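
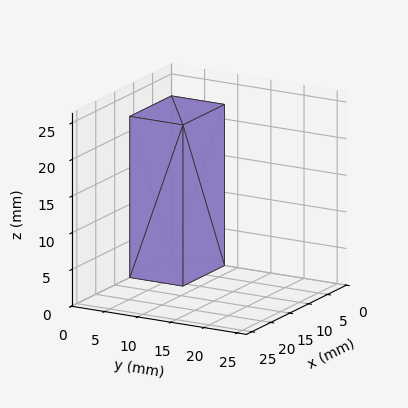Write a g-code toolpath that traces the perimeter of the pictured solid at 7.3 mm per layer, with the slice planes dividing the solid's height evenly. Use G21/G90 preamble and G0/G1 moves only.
Reading the render: the shape is a rectangular box, roughly 11 × 8 mm footprint and 22 mm tall (dimensions read to the nearest mm from the axis ticks). For the g-code, the solid's height is divided into equal slices at the stated Δz and each level perimeter traced with G1 moves after a G0 lift.

; perimeter-only toolpath
G21 ; units = mm
G90 ; absolute positioning
G28 ; home
; layer 1
G0 Z7.3
G0 X0.0 Y0.0
G1 X11.0 Y0.0
G1 X11.0 Y8.0
G1 X0.0 Y8.0
G1 X0.0 Y0.0
; layer 2
G0 Z14.7
G0 X0.0 Y0.0
G1 X11.0 Y0.0
G1 X11.0 Y8.0
G1 X0.0 Y8.0
G1 X0.0 Y0.0
; layer 3
G0 Z22.0
G0 X0.0 Y0.0
G1 X11.0 Y0.0
G1 X11.0 Y8.0
G1 X0.0 Y8.0
G1 X0.0 Y0.0
M2 ; end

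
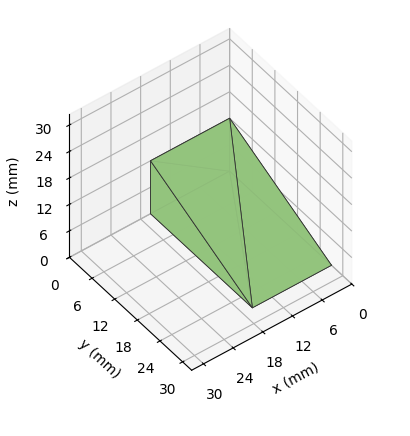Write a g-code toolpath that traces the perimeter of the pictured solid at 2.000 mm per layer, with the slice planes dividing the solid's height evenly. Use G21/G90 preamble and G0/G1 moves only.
Reading the render: the shape is a wedge (ramp): 16 × 27 mm base, rising to 12 mm along the y=0 edge and sloping linearly to z=0 at y=27 (dimensions read to the nearest mm from the axis ticks). For the g-code, the solid's height is divided into equal slices at the stated Δz and each level perimeter traced with G1 moves after a G0 lift.

; perimeter-only toolpath
G21 ; units = mm
G90 ; absolute positioning
G28 ; home
; layer 1
G0 Z2.000
G0 X0.000 Y0.000
G1 X16.000 Y0.000
G1 X16.000 Y22.500
G1 X0.000 Y22.500
G1 X0.000 Y0.000
; layer 2
G0 Z4.000
G0 X0.000 Y0.000
G1 X16.000 Y0.000
G1 X16.000 Y18.000
G1 X0.000 Y18.000
G1 X0.000 Y0.000
; layer 3
G0 Z6.000
G0 X0.000 Y0.000
G1 X16.000 Y0.000
G1 X16.000 Y13.500
G1 X0.000 Y13.500
G1 X0.000 Y0.000
; layer 4
G0 Z8.000
G0 X0.000 Y0.000
G1 X16.000 Y0.000
G1 X16.000 Y9.000
G1 X0.000 Y9.000
G1 X0.000 Y0.000
; layer 5
G0 Z10.000
G0 X0.000 Y0.000
G1 X16.000 Y0.000
G1 X16.000 Y4.500
G1 X0.000 Y4.500
G1 X0.000 Y0.000
M2 ; end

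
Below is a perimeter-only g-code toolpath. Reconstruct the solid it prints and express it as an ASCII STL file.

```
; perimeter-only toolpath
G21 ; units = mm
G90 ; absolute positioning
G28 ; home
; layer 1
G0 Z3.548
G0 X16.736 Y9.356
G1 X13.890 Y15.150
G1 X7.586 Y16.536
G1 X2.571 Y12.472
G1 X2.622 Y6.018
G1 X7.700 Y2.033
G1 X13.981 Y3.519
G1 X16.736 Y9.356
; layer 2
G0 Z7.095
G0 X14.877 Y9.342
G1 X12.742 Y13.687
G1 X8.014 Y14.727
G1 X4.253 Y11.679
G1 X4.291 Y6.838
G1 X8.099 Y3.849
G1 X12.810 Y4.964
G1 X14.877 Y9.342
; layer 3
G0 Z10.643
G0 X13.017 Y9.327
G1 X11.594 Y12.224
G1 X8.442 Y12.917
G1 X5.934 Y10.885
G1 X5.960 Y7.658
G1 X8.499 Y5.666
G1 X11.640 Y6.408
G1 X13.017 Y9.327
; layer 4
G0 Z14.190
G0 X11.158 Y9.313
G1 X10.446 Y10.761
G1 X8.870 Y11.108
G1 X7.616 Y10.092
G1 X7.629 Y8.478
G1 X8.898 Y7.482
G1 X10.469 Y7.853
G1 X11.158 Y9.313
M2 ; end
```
solid part
  facet normal 0.0000 0.0000 -1.0000
    outer loop
      vertex 7.158 18.346 0.000
      vertex 15.038 16.613 0.000
      vertex 18.596 9.371 0.000
    endloop
  endfacet
  facet normal 0.0000 0.0000 -1.0000
    outer loop
      vertex 0.889 13.266 0.000
      vertex 7.158 18.346 0.000
      vertex 18.596 9.371 0.000
    endloop
  endfacet
  facet normal 0.0000 0.0000 -1.0000
    outer loop
      vertex 0.953 5.198 0.000
      vertex 0.889 13.266 0.000
      vertex 18.596 9.371 0.000
    endloop
  endfacet
  facet normal 0.0000 0.0000 -1.0000
    outer loop
      vertex 7.300 0.217 0.000
      vertex 0.953 5.198 0.000
      vertex 18.596 9.371 0.000
    endloop
  endfacet
  facet normal 0.0000 0.0000 -1.0000
    outer loop
      vertex 15.152 2.074 0.000
      vertex 7.300 0.217 0.000
      vertex 18.596 9.371 0.000
    endloop
  endfacet
  facet normal 0.8116 0.3987 0.4271
    outer loop
      vertex 18.596 9.371 0.000
      vertex 15.038 16.613 0.000
      vertex 9.298 9.298 17.738
    endloop
  endfacet
  facet normal 0.1942 0.8831 0.4270
    outer loop
      vertex 15.038 16.613 0.000
      vertex 7.158 18.346 0.000
      vertex 9.298 9.298 17.738
    endloop
  endfacet
  facet normal -0.5693 0.7025 0.4270
    outer loop
      vertex 7.158 18.346 0.000
      vertex 0.889 13.266 0.000
      vertex 9.298 9.298 17.738
    endloop
  endfacet
  facet normal -0.9042 -0.0072 0.4270
    outer loop
      vertex 0.889 13.266 0.000
      vertex 0.953 5.198 0.000
      vertex 9.298 9.298 17.738
    endloop
  endfacet
  facet normal -0.5582 -0.7113 0.4270
    outer loop
      vertex 0.953 5.198 0.000
      vertex 7.300 0.217 0.000
      vertex 9.298 9.298 17.738
    endloop
  endfacet
  facet normal 0.2081 -0.8800 0.4271
    outer loop
      vertex 7.300 0.217 0.000
      vertex 15.152 2.074 0.000
      vertex 9.298 9.298 17.738
    endloop
  endfacet
  facet normal 0.8177 -0.3859 0.4271
    outer loop
      vertex 15.152 2.074 0.000
      vertex 18.596 9.371 0.000
      vertex 9.298 9.298 17.738
    endloop
  endfacet
endsolid part

The G0 Z moves step by Δz≈3.548 mm. The G1 loops shrink linearly with z, so the solid tapers from its base footprint up to z≈17.7. Closing with a flat bottom cap and the tapered top and triangulating gives 12 facets — a regular 7-sided pyramid, base circumscribed radius ≈ 9.3 mm, apex at z ≈ 17.7 mm.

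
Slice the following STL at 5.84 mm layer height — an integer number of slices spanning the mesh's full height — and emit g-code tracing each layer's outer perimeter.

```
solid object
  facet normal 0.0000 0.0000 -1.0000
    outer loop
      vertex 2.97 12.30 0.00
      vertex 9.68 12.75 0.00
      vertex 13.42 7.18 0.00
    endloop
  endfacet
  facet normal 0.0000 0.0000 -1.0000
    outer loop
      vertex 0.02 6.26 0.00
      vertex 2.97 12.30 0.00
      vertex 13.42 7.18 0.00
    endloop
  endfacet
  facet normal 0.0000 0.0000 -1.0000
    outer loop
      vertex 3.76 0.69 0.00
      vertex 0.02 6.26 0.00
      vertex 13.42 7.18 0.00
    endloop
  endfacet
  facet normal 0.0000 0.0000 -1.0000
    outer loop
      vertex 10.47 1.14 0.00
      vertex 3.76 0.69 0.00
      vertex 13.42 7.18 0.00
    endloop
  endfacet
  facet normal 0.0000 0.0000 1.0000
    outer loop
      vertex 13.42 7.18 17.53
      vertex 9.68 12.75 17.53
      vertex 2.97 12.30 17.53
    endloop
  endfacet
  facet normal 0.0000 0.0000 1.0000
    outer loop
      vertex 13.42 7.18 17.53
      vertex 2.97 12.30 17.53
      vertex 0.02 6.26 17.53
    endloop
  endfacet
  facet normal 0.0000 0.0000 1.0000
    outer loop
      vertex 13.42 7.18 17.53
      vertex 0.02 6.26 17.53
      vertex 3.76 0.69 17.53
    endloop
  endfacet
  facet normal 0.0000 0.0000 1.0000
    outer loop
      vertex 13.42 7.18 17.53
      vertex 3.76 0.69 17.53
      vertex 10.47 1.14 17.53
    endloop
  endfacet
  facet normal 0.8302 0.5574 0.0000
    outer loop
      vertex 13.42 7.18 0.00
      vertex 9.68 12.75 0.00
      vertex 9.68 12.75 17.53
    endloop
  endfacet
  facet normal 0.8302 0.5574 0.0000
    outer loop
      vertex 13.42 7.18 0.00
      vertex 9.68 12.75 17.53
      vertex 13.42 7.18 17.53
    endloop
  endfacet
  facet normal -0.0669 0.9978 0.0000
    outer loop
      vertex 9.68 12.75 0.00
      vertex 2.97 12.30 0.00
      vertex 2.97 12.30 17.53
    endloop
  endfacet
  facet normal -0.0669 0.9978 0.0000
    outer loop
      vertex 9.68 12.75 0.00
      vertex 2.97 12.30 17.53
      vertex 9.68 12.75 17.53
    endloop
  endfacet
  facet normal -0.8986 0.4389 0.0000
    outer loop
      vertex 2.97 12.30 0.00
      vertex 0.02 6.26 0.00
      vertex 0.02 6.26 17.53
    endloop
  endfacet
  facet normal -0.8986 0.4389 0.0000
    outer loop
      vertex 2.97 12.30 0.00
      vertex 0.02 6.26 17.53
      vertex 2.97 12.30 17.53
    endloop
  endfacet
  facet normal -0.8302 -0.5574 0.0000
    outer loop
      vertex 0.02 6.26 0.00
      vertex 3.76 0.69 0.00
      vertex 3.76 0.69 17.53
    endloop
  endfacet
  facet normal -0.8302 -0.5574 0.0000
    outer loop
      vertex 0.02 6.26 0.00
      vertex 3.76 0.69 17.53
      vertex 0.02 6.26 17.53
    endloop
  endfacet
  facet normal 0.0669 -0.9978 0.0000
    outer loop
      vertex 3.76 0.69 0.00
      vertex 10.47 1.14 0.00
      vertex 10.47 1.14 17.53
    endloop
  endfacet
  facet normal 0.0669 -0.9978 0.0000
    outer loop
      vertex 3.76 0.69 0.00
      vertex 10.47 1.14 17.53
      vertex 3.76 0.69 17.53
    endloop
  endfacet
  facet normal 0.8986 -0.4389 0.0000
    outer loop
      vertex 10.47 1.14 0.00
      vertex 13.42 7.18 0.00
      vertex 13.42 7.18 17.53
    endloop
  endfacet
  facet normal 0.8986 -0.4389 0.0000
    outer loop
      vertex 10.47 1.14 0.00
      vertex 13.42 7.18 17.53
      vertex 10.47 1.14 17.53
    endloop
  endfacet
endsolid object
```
; perimeter-only toolpath
G21 ; units = mm
G90 ; absolute positioning
G28 ; home
; layer 1
G0 Z5.84
G0 X13.42 Y7.18
G1 X9.68 Y12.75
G1 X2.97 Y12.30
G1 X0.02 Y6.26
G1 X3.76 Y0.69
G1 X10.47 Y1.14
G1 X13.42 Y7.18
; layer 2
G0 Z11.69
G0 X13.42 Y7.18
G1 X9.68 Y12.75
G1 X2.97 Y12.30
G1 X0.02 Y6.26
G1 X3.76 Y0.69
G1 X10.47 Y1.14
G1 X13.42 Y7.18
; layer 3
G0 Z17.53
G0 X13.42 Y7.18
G1 X9.68 Y12.75
G1 X2.97 Y12.30
G1 X0.02 Y6.26
G1 X3.76 Y0.69
G1 X10.47 Y1.14
G1 X13.42 Y7.18
M2 ; end

The solid is a regular 6-sided prism (a cylinder approximated with 6 flat sides), circumscribed radius ≈ 6.72 mm, height ≈ 17.5 mm. Slicing at Δz = 5.84 mm — 3 equal slices spanning the solid's height, so layer i sits at z = i·h/3 — gives 3 non-empty perimeters. Each is a 6-segment closed polygon; G0 lifts to the layer z and rapids to the start vertex, then G1 traces the edges.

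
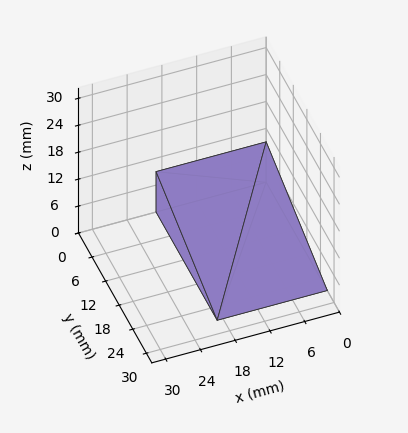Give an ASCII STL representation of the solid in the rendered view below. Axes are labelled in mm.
Reading the render: the shape is a wedge (ramp): 19 × 27 mm base, rising to 9 mm along the y=0 edge and sloping linearly to z=0 at y=27 (dimensions read to the nearest mm from the axis ticks). For the STL, each face is triangulated and given an outward normal.

solid part
  facet normal 0.0000 0.0000 -1.0000
    outer loop
      vertex 19.000 27.000 0.000
      vertex 19.000 0.000 0.000
      vertex 0.000 0.000 0.000
    endloop
  endfacet
  facet normal 0.0000 0.0000 -1.0000
    outer loop
      vertex 0.000 27.000 0.000
      vertex 19.000 27.000 0.000
      vertex 0.000 0.000 0.000
    endloop
  endfacet
  facet normal 0.0000 -1.0000 0.0000
    outer loop
      vertex 0.000 0.000 0.000
      vertex 19.000 0.000 0.000
      vertex 19.000 0.000 9.000
    endloop
  endfacet
  facet normal 0.0000 -1.0000 0.0000
    outer loop
      vertex 0.000 0.000 0.000
      vertex 19.000 0.000 9.000
      vertex 0.000 0.000 9.000
    endloop
  endfacet
  facet normal 0.0000 0.3162 0.9487
    outer loop
      vertex 0.000 0.000 9.000
      vertex 19.000 0.000 9.000
      vertex 19.000 27.000 0.000
    endloop
  endfacet
  facet normal 0.0000 0.3162 0.9487
    outer loop
      vertex 0.000 0.000 9.000
      vertex 19.000 27.000 0.000
      vertex 0.000 27.000 0.000
    endloop
  endfacet
  facet normal -1.0000 0.0000 0.0000
    outer loop
      vertex 0.000 0.000 9.000
      vertex 0.000 27.000 0.000
      vertex 0.000 0.000 0.000
    endloop
  endfacet
  facet normal 1.0000 0.0000 0.0000
    outer loop
      vertex 19.000 0.000 0.000
      vertex 19.000 27.000 0.000
      vertex 19.000 0.000 9.000
    endloop
  endfacet
endsolid part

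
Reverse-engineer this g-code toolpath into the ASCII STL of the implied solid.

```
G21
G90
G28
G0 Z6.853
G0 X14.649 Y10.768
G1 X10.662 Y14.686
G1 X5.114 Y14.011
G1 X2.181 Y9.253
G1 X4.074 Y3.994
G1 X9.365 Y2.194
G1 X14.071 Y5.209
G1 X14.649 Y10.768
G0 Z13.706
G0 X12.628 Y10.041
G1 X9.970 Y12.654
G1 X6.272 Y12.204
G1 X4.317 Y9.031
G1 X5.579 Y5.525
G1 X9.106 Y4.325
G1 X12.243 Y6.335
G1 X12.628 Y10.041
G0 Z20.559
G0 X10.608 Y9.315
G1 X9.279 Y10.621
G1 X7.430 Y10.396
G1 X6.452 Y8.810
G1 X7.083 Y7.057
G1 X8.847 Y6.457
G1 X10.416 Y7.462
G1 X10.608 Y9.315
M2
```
solid part
  facet normal 0.0000 0.0000 -1.0000
    outer loop
      vertex 3.956 15.819 0.000
      vertex 11.353 16.719 0.000
      vertex 16.669 11.495 0.000
    endloop
  endfacet
  facet normal 0.0000 0.0000 -1.0000
    outer loop
      vertex 0.046 9.475 0.000
      vertex 3.956 15.819 0.000
      vertex 16.669 11.495 0.000
    endloop
  endfacet
  facet normal 0.0000 0.0000 -1.0000
    outer loop
      vertex 2.569 2.463 0.000
      vertex 0.046 9.475 0.000
      vertex 16.669 11.495 0.000
    endloop
  endfacet
  facet normal 0.0000 0.0000 -1.0000
    outer loop
      vertex 9.624 0.063 0.000
      vertex 2.569 2.463 0.000
      vertex 16.669 11.495 0.000
    endloop
  endfacet
  facet normal 0.0000 0.0000 -1.0000
    outer loop
      vertex 15.899 4.083 0.000
      vertex 9.624 0.063 0.000
      vertex 16.669 11.495 0.000
    endloop
  endfacet
  facet normal 0.6746 0.6864 0.2717
    outer loop
      vertex 16.669 11.495 0.000
      vertex 11.353 16.719 0.000
      vertex 8.588 8.588 27.412
    endloop
  endfacet
  facet normal -0.1162 0.9553 0.2717
    outer loop
      vertex 11.353 16.719 0.000
      vertex 3.956 15.819 0.000
      vertex 8.588 8.588 27.412
    endloop
  endfacet
  facet normal -0.8193 0.5050 0.2716
    outer loop
      vertex 3.956 15.819 0.000
      vertex 0.046 9.475 0.000
      vertex 8.588 8.588 27.412
    endloop
  endfacet
  facet normal -0.9056 -0.3258 0.2716
    outer loop
      vertex 0.046 9.475 0.000
      vertex 2.569 2.463 0.000
      vertex 8.588 8.588 27.412
    endloop
  endfacet
  facet normal -0.3099 -0.9111 0.2716
    outer loop
      vertex 2.569 2.463 0.000
      vertex 9.624 0.063 0.000
      vertex 8.588 8.588 27.412
    endloop
  endfacet
  facet normal 0.5192 -0.8104 0.2716
    outer loop
      vertex 9.624 0.063 0.000
      vertex 15.899 4.083 0.000
      vertex 8.588 8.588 27.412
    endloop
  endfacet
  facet normal 0.9572 -0.0994 0.2716
    outer loop
      vertex 15.899 4.083 0.000
      vertex 16.669 11.495 0.000
      vertex 8.588 8.588 27.412
    endloop
  endfacet
endsolid part

The G0 Z moves step by Δz≈6.853 mm. The G1 loops shrink linearly with z, so the solid tapers from its base footprint up to z≈27.4. Closing with a flat bottom cap and the tapered top and triangulating gives 12 facets — a regular 7-sided pyramid, base circumscribed radius ≈ 8.59 mm, apex at z ≈ 27.4 mm.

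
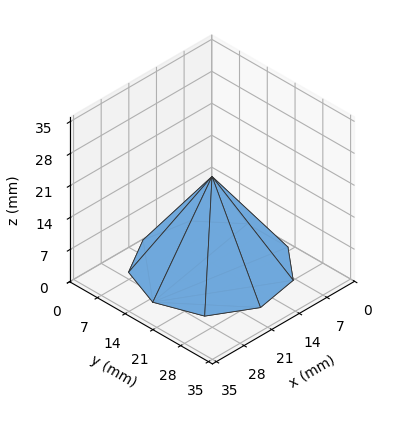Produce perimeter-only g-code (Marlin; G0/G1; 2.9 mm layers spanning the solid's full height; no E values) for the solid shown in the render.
Reading the render: the shape is a regular 9-sided pyramid, base circumscribed radius ≈ 15 mm, apex at z ≈ 20 mm (dimensions read to the nearest mm from the axis ticks). For the g-code, the solid's height is divided into equal slices at the stated Δz and each level perimeter traced with G1 moves after a G0 lift.

; perimeter-only toolpath
G21 ; units = mm
G90 ; absolute positioning
G28 ; home
; layer 1
G0 Z2.9
G0 X27.9 Y15.0
G1 X24.9 Y23.2
G1 X17.2 Y27.7
G1 X8.6 Y26.1
G1 X2.9 Y19.4
G1 X2.9 Y10.6
G1 X8.6 Y3.9
G1 X17.2 Y2.3
G1 X24.9 Y6.8
G1 X27.9 Y15.0
; layer 2
G0 Z5.7
G0 X25.7 Y15.0
G1 X23.2 Y21.9
G1 X16.9 Y25.6
G1 X9.6 Y24.3
G1 X4.9 Y18.6
G1 X4.9 Y11.4
G1 X9.6 Y5.7
G1 X16.9 Y4.4
G1 X23.2 Y8.1
G1 X25.7 Y15.0
; layer 3
G0 Z8.6
G0 X23.6 Y15.0
G1 X21.6 Y20.5
G1 X16.5 Y23.5
G1 X10.7 Y22.4
G1 X6.9 Y17.9
G1 X6.9 Y12.1
G1 X10.7 Y7.6
G1 X16.5 Y6.5
G1 X21.6 Y9.5
G1 X23.6 Y15.0
; layer 4
G0 Z11.4
G0 X21.4 Y15.0
G1 X19.9 Y19.1
G1 X16.1 Y21.3
G1 X11.8 Y20.6
G1 X9.0 Y17.2
G1 X9.0 Y12.8
G1 X11.8 Y9.4
G1 X16.1 Y8.7
G1 X19.9 Y10.9
G1 X21.4 Y15.0
; layer 5
G0 Z14.3
G0 X19.3 Y15.0
G1 X18.3 Y17.7
G1 X15.7 Y19.2
G1 X12.9 Y18.7
G1 X11.0 Y16.5
G1 X11.0 Y13.5
G1 X12.9 Y11.3
G1 X15.7 Y10.8
G1 X18.3 Y12.3
G1 X19.3 Y15.0
; layer 6
G0 Z17.1
G0 X17.1 Y15.0
G1 X16.6 Y16.4
G1 X15.4 Y17.1
G1 X13.9 Y16.9
G1 X13.0 Y15.7
G1 X13.0 Y14.3
G1 X13.9 Y13.1
G1 X15.4 Y12.9
G1 X16.6 Y13.6
G1 X17.1 Y15.0
M2 ; end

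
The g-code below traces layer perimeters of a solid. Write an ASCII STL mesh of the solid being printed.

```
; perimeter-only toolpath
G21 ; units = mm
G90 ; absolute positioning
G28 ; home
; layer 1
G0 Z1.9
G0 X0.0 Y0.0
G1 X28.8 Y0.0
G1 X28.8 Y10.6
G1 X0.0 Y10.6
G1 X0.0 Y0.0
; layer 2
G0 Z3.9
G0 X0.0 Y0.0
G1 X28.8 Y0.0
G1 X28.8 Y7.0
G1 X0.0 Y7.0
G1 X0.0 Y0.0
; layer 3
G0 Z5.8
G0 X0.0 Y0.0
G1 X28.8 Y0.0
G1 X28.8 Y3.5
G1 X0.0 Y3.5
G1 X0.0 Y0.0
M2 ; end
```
solid part
  facet normal 0.0000 0.0000 -1.0000
    outer loop
      vertex 28.8 14.1 0.0
      vertex 28.8 0.0 0.0
      vertex 0.0 0.0 0.0
    endloop
  endfacet
  facet normal 0.0000 0.0000 -1.0000
    outer loop
      vertex 0.0 14.1 0.0
      vertex 28.8 14.1 0.0
      vertex 0.0 0.0 0.0
    endloop
  endfacet
  facet normal 0.0000 -1.0000 0.0000
    outer loop
      vertex 0.0 0.0 0.0
      vertex 28.8 0.0 0.0
      vertex 28.8 0.0 7.8
    endloop
  endfacet
  facet normal 0.0000 -1.0000 0.0000
    outer loop
      vertex 0.0 0.0 0.0
      vertex 28.8 0.0 7.8
      vertex 0.0 0.0 7.8
    endloop
  endfacet
  facet normal 0.0000 0.4841 0.8750
    outer loop
      vertex 0.0 0.0 7.8
      vertex 28.8 0.0 7.8
      vertex 28.8 14.1 0.0
    endloop
  endfacet
  facet normal 0.0000 0.4841 0.8750
    outer loop
      vertex 0.0 0.0 7.8
      vertex 28.8 14.1 0.0
      vertex 0.0 14.1 0.0
    endloop
  endfacet
  facet normal -1.0000 0.0000 0.0000
    outer loop
      vertex 0.0 0.0 7.8
      vertex 0.0 14.1 0.0
      vertex 0.0 0.0 0.0
    endloop
  endfacet
  facet normal 1.0000 0.0000 0.0000
    outer loop
      vertex 28.8 0.0 0.0
      vertex 28.8 14.1 0.0
      vertex 28.8 0.0 7.8
    endloop
  endfacet
endsolid part

The G0 Z moves step by Δz≈1.9 mm. The G1 loops shrink linearly with z, so the solid tapers from its base footprint up to z≈7.8. Closing with a flat bottom cap and the tapered top and triangulating gives 8 facets — a wedge (ramp): 28.8 × 14.1 mm base, rising to 7.8 mm along the y=0 edge and sloping linearly to z=0 at y=14.1.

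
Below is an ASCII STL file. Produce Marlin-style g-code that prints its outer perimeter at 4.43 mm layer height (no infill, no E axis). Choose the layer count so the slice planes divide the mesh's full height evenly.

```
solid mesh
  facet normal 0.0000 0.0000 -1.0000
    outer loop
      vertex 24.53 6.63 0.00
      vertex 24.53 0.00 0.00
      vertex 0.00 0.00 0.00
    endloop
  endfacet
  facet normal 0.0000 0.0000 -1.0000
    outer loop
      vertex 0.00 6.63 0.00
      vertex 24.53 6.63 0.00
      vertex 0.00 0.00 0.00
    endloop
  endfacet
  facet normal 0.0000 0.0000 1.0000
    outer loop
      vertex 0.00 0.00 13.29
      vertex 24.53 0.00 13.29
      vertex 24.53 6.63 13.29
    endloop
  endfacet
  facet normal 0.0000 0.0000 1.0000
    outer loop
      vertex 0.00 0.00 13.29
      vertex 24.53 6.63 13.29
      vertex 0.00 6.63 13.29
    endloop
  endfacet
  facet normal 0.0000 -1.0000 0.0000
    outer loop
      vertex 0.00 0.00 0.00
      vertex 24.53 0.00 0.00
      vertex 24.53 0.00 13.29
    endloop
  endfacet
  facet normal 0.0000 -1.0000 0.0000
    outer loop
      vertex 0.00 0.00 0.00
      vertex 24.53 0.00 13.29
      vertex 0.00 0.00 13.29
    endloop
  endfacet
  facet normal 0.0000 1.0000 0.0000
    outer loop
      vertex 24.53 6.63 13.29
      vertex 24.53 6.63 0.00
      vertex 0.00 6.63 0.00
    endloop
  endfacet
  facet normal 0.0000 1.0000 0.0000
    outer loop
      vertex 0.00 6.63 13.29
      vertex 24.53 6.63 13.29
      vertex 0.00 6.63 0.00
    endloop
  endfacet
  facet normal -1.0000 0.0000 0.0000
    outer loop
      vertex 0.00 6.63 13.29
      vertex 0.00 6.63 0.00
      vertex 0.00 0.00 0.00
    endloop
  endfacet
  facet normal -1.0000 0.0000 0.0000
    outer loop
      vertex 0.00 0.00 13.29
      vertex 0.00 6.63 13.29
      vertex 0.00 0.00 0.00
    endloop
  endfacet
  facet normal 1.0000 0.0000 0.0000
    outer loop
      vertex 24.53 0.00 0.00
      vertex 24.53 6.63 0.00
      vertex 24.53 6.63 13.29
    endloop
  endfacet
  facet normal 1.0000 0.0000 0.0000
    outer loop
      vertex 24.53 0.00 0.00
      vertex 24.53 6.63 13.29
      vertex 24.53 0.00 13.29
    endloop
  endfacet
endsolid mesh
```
; perimeter-only toolpath
G21 ; units = mm
G90 ; absolute positioning
G28 ; home
; layer 1
G0 Z4.43
G0 X0.00 Y0.00
G1 X24.53 Y0.00
G1 X24.53 Y6.63
G1 X0.00 Y6.63
G1 X0.00 Y0.00
; layer 2
G0 Z8.86
G0 X0.00 Y0.00
G1 X24.53 Y0.00
G1 X24.53 Y6.63
G1 X0.00 Y6.63
G1 X0.00 Y0.00
; layer 3
G0 Z13.29
G0 X0.00 Y0.00
G1 X24.53 Y0.00
G1 X24.53 Y6.63
G1 X0.00 Y6.63
G1 X0.00 Y0.00
M2 ; end

The solid is a rectangular box, roughly 24.5 × 6.63 mm footprint and 13.3 mm tall. Slicing at Δz = 4.43 mm — 3 equal slices spanning the solid's height, so layer i sits at z = i·h/3 — gives 3 non-empty perimeters. Each is a 4-segment closed polygon; G0 lifts to the layer z and rapids to the start vertex, then G1 traces the edges.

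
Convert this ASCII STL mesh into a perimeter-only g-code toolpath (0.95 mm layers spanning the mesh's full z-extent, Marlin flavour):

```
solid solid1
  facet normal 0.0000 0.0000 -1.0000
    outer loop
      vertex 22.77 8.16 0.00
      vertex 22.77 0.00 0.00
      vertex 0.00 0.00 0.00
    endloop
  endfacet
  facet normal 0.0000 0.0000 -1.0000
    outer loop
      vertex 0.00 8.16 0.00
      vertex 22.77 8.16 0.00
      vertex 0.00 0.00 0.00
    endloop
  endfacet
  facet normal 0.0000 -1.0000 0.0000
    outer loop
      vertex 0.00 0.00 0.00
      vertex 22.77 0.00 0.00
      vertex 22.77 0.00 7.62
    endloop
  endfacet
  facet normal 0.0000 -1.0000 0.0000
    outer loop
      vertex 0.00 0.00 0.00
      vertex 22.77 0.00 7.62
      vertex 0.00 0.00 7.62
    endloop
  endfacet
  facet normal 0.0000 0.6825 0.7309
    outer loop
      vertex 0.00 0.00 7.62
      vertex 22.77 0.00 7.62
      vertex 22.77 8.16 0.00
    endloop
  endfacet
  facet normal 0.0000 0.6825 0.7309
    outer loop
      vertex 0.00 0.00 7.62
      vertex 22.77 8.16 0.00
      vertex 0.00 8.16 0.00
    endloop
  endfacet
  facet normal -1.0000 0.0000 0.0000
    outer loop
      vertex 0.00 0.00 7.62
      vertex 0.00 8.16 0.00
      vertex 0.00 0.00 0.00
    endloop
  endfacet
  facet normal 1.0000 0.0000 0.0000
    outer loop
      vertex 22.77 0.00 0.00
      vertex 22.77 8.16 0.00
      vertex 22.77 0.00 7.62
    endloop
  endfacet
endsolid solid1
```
; perimeter-only toolpath
G21 ; units = mm
G90 ; absolute positioning
G28 ; home
; layer 1
G0 Z0.95
G0 X0.00 Y0.00
G1 X22.77 Y0.00
G1 X22.77 Y7.14
G1 X0.00 Y7.14
G1 X0.00 Y0.00
; layer 2
G0 Z1.91
G0 X0.00 Y0.00
G1 X22.77 Y0.00
G1 X22.77 Y6.12
G1 X0.00 Y6.12
G1 X0.00 Y0.00
; layer 3
G0 Z2.86
G0 X0.00 Y0.00
G1 X22.77 Y0.00
G1 X22.77 Y5.10
G1 X0.00 Y5.10
G1 X0.00 Y0.00
; layer 4
G0 Z3.81
G0 X0.00 Y0.00
G1 X22.77 Y0.00
G1 X22.77 Y4.08
G1 X0.00 Y4.08
G1 X0.00 Y0.00
; layer 5
G0 Z4.76
G0 X0.00 Y0.00
G1 X22.77 Y0.00
G1 X22.77 Y3.06
G1 X0.00 Y3.06
G1 X0.00 Y0.00
; layer 6
G0 Z5.71
G0 X0.00 Y0.00
G1 X22.77 Y0.00
G1 X22.77 Y2.04
G1 X0.00 Y2.04
G1 X0.00 Y0.00
; layer 7
G0 Z6.67
G0 X0.00 Y0.00
G1 X22.77 Y0.00
G1 X22.77 Y1.02
G1 X0.00 Y1.02
G1 X0.00 Y0.00
M2 ; end

The solid is a wedge (ramp): 22.8 × 8.16 mm base, rising to 7.62 mm along the y=0 edge and sloping linearly to z=0 at y=8.16. Slicing at Δz = 0.95 mm — 8 equal slices spanning the solid's height, so layer i sits at z = i·h/8 — gives 7 non-empty perimeters. Each is a 4-segment closed polygon; G0 lifts to the layer z and rapids to the start vertex, then G1 traces the edges. The cross-section shrinks linearly with z (the slice at the apex is degenerate and omitted).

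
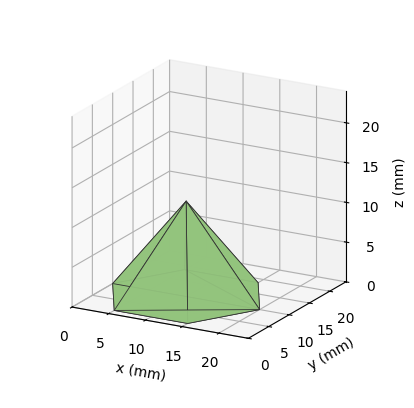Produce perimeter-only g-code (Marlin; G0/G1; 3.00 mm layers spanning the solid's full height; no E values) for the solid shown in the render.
Reading the render: the shape is a regular 6-sided pyramid, base circumscribed radius ≈ 10 mm, apex at z ≈ 12 mm (dimensions read to the nearest mm from the axis ticks). For the g-code, the solid's height is divided into equal slices at the stated Δz and each level perimeter traced with G1 moves after a G0 lift.

; perimeter-only toolpath
G21 ; units = mm
G90 ; absolute positioning
G28 ; home
; layer 1
G0 Z3.00
G0 X17.50 Y10.00
G1 X13.75 Y16.50
G1 X6.25 Y16.50
G1 X2.50 Y10.00
G1 X6.25 Y3.50
G1 X13.75 Y3.50
G1 X17.50 Y10.00
; layer 2
G0 Z6.00
G0 X15.00 Y10.00
G1 X12.50 Y14.33
G1 X7.50 Y14.33
G1 X5.00 Y10.00
G1 X7.50 Y5.67
G1 X12.50 Y5.67
G1 X15.00 Y10.00
; layer 3
G0 Z9.00
G0 X12.50 Y10.00
G1 X11.25 Y12.16
G1 X8.75 Y12.16
G1 X7.50 Y10.00
G1 X8.75 Y7.83
G1 X11.25 Y7.83
G1 X12.50 Y10.00
M2 ; end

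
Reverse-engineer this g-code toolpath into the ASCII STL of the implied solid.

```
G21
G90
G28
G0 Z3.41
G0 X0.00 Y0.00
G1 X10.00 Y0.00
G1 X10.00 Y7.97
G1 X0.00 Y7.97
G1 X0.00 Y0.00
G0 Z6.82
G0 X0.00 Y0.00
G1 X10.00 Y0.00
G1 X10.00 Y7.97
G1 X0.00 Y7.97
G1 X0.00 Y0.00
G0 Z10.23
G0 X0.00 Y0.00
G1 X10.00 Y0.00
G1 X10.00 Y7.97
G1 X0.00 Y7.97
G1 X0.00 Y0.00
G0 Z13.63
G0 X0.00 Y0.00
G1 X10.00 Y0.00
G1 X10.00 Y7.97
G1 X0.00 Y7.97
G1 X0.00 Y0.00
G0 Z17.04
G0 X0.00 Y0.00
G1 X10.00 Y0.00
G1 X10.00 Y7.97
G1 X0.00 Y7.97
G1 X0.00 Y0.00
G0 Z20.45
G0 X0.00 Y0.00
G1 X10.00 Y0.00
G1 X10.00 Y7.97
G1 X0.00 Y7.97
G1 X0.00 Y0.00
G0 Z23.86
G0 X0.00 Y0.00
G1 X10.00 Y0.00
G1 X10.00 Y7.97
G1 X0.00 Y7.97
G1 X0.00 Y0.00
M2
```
solid part
  facet normal 0.0000 0.0000 -1.0000
    outer loop
      vertex 10.00 7.97 0.00
      vertex 10.00 0.00 0.00
      vertex 0.00 0.00 0.00
    endloop
  endfacet
  facet normal 0.0000 0.0000 -1.0000
    outer loop
      vertex 0.00 7.97 0.00
      vertex 10.00 7.97 0.00
      vertex 0.00 0.00 0.00
    endloop
  endfacet
  facet normal 0.0000 0.0000 1.0000
    outer loop
      vertex 0.00 0.00 23.86
      vertex 10.00 0.00 23.86
      vertex 10.00 7.97 23.86
    endloop
  endfacet
  facet normal 0.0000 0.0000 1.0000
    outer loop
      vertex 0.00 0.00 23.86
      vertex 10.00 7.97 23.86
      vertex 0.00 7.97 23.86
    endloop
  endfacet
  facet normal 0.0000 -1.0000 0.0000
    outer loop
      vertex 0.00 0.00 0.00
      vertex 10.00 0.00 0.00
      vertex 10.00 0.00 23.86
    endloop
  endfacet
  facet normal 0.0000 -1.0000 0.0000
    outer loop
      vertex 0.00 0.00 0.00
      vertex 10.00 0.00 23.86
      vertex 0.00 0.00 23.86
    endloop
  endfacet
  facet normal 0.0000 1.0000 0.0000
    outer loop
      vertex 10.00 7.97 23.86
      vertex 10.00 7.97 0.00
      vertex 0.00 7.97 0.00
    endloop
  endfacet
  facet normal 0.0000 1.0000 0.0000
    outer loop
      vertex 0.00 7.97 23.86
      vertex 10.00 7.97 23.86
      vertex 0.00 7.97 0.00
    endloop
  endfacet
  facet normal -1.0000 0.0000 0.0000
    outer loop
      vertex 0.00 7.97 23.86
      vertex 0.00 7.97 0.00
      vertex 0.00 0.00 0.00
    endloop
  endfacet
  facet normal -1.0000 0.0000 0.0000
    outer loop
      vertex 0.00 0.00 23.86
      vertex 0.00 7.97 23.86
      vertex 0.00 0.00 0.00
    endloop
  endfacet
  facet normal 1.0000 0.0000 0.0000
    outer loop
      vertex 10.00 0.00 0.00
      vertex 10.00 7.97 0.00
      vertex 10.00 7.97 23.86
    endloop
  endfacet
  facet normal 1.0000 0.0000 0.0000
    outer loop
      vertex 10.00 0.00 0.00
      vertex 10.00 7.97 23.86
      vertex 10.00 0.00 23.86
    endloop
  endfacet
endsolid part

The G0 Z moves step by Δz≈3.41 mm. Every layer's G1 loop is the same polygon, so the solid is a straight extrusion of it from z=0 to z≈23.9. Closing with flat bottom and top caps and triangulating gives 12 facets — a rectangular box, roughly 10 × 7.97 mm footprint and 23.9 mm tall.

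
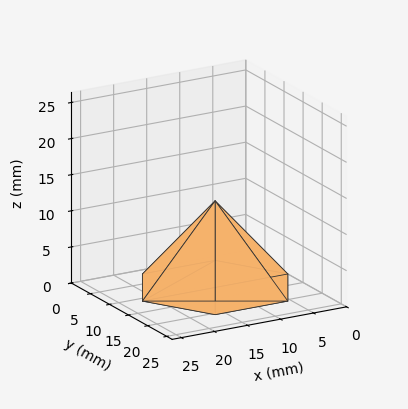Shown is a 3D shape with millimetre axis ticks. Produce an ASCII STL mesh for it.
Reading the render: the shape is a regular 6-sided pyramid, base circumscribed radius ≈ 11 mm, apex at z ≈ 12 mm (dimensions read to the nearest mm from the axis ticks). For the STL, each face is triangulated and given an outward normal.

solid part
  facet normal 0.0000 0.0000 -1.0000
    outer loop
      vertex 5.500 20.526 0.000
      vertex 16.500 20.526 0.000
      vertex 22.000 11.000 0.000
    endloop
  endfacet
  facet normal 0.0000 0.0000 -1.0000
    outer loop
      vertex 0.000 11.000 0.000
      vertex 5.500 20.526 0.000
      vertex 22.000 11.000 0.000
    endloop
  endfacet
  facet normal 0.0000 0.0000 -1.0000
    outer loop
      vertex 5.500 1.474 0.000
      vertex 0.000 11.000 0.000
      vertex 22.000 11.000 0.000
    endloop
  endfacet
  facet normal 0.0000 0.0000 -1.0000
    outer loop
      vertex 16.500 1.474 0.000
      vertex 5.500 1.474 0.000
      vertex 22.000 11.000 0.000
    endloop
  endfacet
  facet normal 0.6783 0.3916 0.6218
    outer loop
      vertex 22.000 11.000 0.000
      vertex 16.500 20.526 0.000
      vertex 11.000 11.000 12.000
    endloop
  endfacet
  facet normal 0.0000 0.7832 0.6217
    outer loop
      vertex 16.500 20.526 0.000
      vertex 5.500 20.526 0.000
      vertex 11.000 11.000 12.000
    endloop
  endfacet
  facet normal -0.6783 0.3916 0.6218
    outer loop
      vertex 5.500 20.526 0.000
      vertex 0.000 11.000 0.000
      vertex 11.000 11.000 12.000
    endloop
  endfacet
  facet normal -0.6783 -0.3916 0.6218
    outer loop
      vertex 0.000 11.000 0.000
      vertex 5.500 1.474 0.000
      vertex 11.000 11.000 12.000
    endloop
  endfacet
  facet normal 0.0000 -0.7832 0.6217
    outer loop
      vertex 5.500 1.474 0.000
      vertex 16.500 1.474 0.000
      vertex 11.000 11.000 12.000
    endloop
  endfacet
  facet normal 0.6783 -0.3916 0.6218
    outer loop
      vertex 16.500 1.474 0.000
      vertex 22.000 11.000 0.000
      vertex 11.000 11.000 12.000
    endloop
  endfacet
endsolid part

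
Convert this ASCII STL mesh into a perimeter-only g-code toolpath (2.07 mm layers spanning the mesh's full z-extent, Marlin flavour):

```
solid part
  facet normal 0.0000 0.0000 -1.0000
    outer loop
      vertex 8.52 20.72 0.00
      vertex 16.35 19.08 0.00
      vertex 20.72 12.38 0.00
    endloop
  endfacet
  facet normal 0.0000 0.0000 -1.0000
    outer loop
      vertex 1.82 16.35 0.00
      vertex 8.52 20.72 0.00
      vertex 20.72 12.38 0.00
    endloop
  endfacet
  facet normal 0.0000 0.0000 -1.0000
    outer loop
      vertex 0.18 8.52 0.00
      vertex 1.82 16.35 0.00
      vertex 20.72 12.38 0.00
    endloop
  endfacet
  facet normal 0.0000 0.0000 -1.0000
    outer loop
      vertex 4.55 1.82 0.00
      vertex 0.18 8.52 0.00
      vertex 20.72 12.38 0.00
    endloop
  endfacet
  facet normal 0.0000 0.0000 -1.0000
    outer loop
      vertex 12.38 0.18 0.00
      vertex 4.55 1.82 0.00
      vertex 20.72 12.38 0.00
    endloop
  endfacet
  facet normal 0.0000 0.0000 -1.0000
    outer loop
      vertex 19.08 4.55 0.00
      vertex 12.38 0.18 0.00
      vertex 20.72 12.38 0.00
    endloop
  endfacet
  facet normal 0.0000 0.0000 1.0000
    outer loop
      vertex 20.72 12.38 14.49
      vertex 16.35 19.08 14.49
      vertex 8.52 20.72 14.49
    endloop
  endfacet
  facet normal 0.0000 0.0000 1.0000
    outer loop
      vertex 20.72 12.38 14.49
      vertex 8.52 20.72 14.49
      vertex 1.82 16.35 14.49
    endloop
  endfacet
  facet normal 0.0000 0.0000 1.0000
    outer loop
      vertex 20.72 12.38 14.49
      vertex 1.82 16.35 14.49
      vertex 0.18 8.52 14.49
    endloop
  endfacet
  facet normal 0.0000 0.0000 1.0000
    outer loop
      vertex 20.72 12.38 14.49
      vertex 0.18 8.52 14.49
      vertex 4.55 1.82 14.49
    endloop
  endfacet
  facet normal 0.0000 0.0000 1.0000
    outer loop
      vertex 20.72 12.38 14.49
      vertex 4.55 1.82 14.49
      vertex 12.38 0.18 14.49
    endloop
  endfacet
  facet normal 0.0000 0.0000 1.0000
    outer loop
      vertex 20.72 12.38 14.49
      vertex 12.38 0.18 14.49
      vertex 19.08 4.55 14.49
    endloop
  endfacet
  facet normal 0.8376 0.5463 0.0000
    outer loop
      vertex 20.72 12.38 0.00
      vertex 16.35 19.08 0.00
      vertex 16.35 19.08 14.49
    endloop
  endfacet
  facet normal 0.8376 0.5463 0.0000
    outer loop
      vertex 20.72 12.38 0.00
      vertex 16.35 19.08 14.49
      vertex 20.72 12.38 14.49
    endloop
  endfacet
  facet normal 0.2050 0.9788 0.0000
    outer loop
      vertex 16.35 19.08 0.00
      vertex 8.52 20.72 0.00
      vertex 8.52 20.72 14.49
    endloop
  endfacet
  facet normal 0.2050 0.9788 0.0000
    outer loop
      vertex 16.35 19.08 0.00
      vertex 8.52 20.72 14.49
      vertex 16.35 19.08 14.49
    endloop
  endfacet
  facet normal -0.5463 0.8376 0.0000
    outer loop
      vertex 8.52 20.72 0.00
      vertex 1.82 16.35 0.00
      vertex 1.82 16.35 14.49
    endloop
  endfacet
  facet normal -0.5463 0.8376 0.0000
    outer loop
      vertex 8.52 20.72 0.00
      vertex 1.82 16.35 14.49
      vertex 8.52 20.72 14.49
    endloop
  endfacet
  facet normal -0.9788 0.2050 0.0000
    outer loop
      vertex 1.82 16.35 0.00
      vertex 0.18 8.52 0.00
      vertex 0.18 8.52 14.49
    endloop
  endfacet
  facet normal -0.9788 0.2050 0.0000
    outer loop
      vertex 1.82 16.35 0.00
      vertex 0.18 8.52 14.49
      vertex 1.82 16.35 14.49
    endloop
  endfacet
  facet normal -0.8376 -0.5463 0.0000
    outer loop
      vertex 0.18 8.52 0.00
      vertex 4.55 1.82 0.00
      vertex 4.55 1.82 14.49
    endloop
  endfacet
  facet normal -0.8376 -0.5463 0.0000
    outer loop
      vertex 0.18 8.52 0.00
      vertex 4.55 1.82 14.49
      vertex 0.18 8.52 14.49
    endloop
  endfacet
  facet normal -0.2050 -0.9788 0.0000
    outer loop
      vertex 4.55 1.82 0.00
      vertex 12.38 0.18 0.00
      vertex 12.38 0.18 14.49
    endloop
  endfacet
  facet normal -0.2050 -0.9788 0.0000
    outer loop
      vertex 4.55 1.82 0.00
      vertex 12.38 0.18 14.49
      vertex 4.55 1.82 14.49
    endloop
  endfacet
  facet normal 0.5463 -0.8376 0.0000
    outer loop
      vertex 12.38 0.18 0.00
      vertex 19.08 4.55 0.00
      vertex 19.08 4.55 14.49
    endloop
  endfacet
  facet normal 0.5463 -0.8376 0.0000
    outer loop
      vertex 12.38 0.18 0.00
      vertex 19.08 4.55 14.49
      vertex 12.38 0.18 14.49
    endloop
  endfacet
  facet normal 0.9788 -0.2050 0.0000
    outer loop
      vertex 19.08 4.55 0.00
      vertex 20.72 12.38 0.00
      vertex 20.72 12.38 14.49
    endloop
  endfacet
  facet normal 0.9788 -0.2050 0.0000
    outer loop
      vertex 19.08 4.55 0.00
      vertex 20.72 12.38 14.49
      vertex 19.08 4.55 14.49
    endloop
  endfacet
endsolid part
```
; perimeter-only toolpath
G21 ; units = mm
G90 ; absolute positioning
G28 ; home
; layer 1
G0 Z2.07
G0 X20.72 Y12.38
G1 X16.35 Y19.08
G1 X8.52 Y20.72
G1 X1.82 Y16.35
G1 X0.18 Y8.52
G1 X4.55 Y1.82
G1 X12.38 Y0.18
G1 X19.08 Y4.55
G1 X20.72 Y12.38
; layer 2
G0 Z4.14
G0 X20.72 Y12.38
G1 X16.35 Y19.08
G1 X8.52 Y20.72
G1 X1.82 Y16.35
G1 X0.18 Y8.52
G1 X4.55 Y1.82
G1 X12.38 Y0.18
G1 X19.08 Y4.55
G1 X20.72 Y12.38
; layer 3
G0 Z6.21
G0 X20.72 Y12.38
G1 X16.35 Y19.08
G1 X8.52 Y20.72
G1 X1.82 Y16.35
G1 X0.18 Y8.52
G1 X4.55 Y1.82
G1 X12.38 Y0.18
G1 X19.08 Y4.55
G1 X20.72 Y12.38
; layer 4
G0 Z8.28
G0 X20.72 Y12.38
G1 X16.35 Y19.08
G1 X8.52 Y20.72
G1 X1.82 Y16.35
G1 X0.18 Y8.52
G1 X4.55 Y1.82
G1 X12.38 Y0.18
G1 X19.08 Y4.55
G1 X20.72 Y12.38
; layer 5
G0 Z10.35
G0 X20.72 Y12.38
G1 X16.35 Y19.08
G1 X8.52 Y20.72
G1 X1.82 Y16.35
G1 X0.18 Y8.52
G1 X4.55 Y1.82
G1 X12.38 Y0.18
G1 X19.08 Y4.55
G1 X20.72 Y12.38
; layer 6
G0 Z12.42
G0 X20.72 Y12.38
G1 X16.35 Y19.08
G1 X8.52 Y20.72
G1 X1.82 Y16.35
G1 X0.18 Y8.52
G1 X4.55 Y1.82
G1 X12.38 Y0.18
G1 X19.08 Y4.55
G1 X20.72 Y12.38
; layer 7
G0 Z14.49
G0 X20.72 Y12.38
G1 X16.35 Y19.08
G1 X8.52 Y20.72
G1 X1.82 Y16.35
G1 X0.18 Y8.52
G1 X4.55 Y1.82
G1 X12.38 Y0.18
G1 X19.08 Y4.55
G1 X20.72 Y12.38
M2 ; end

The solid is a regular 8-sided prism (a cylinder approximated with 8 flat sides), circumscribed radius ≈ 10.4 mm, height ≈ 14.5 mm. Slicing at Δz = 2.07 mm — 7 equal slices spanning the solid's height, so layer i sits at z = i·h/7 — gives 7 non-empty perimeters. Each is a 8-segment closed polygon; G0 lifts to the layer z and rapids to the start vertex, then G1 traces the edges.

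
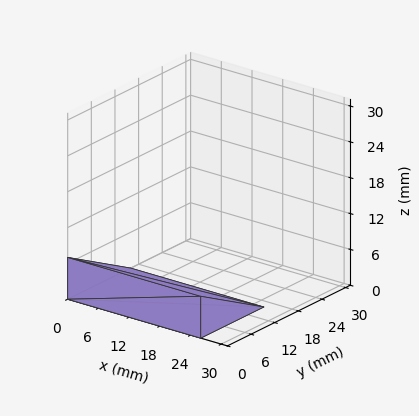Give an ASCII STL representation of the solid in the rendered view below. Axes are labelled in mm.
Reading the render: the shape is a wedge (ramp): 26 × 16 mm base, rising to 7 mm along the y=0 edge and sloping linearly to z=0 at y=16 (dimensions read to the nearest mm from the axis ticks). For the STL, each face is triangulated and given an outward normal.

solid part
  facet normal 0.0000 0.0000 -1.0000
    outer loop
      vertex 26.00 16.00 0.00
      vertex 26.00 0.00 0.00
      vertex 0.00 0.00 0.00
    endloop
  endfacet
  facet normal 0.0000 0.0000 -1.0000
    outer loop
      vertex 0.00 16.00 0.00
      vertex 26.00 16.00 0.00
      vertex 0.00 0.00 0.00
    endloop
  endfacet
  facet normal 0.0000 -1.0000 0.0000
    outer loop
      vertex 0.00 0.00 0.00
      vertex 26.00 0.00 0.00
      vertex 26.00 0.00 7.00
    endloop
  endfacet
  facet normal 0.0000 -1.0000 0.0000
    outer loop
      vertex 0.00 0.00 0.00
      vertex 26.00 0.00 7.00
      vertex 0.00 0.00 7.00
    endloop
  endfacet
  facet normal 0.0000 0.4008 0.9162
    outer loop
      vertex 0.00 0.00 7.00
      vertex 26.00 0.00 7.00
      vertex 26.00 16.00 0.00
    endloop
  endfacet
  facet normal 0.0000 0.4008 0.9162
    outer loop
      vertex 0.00 0.00 7.00
      vertex 26.00 16.00 0.00
      vertex 0.00 16.00 0.00
    endloop
  endfacet
  facet normal -1.0000 0.0000 0.0000
    outer loop
      vertex 0.00 0.00 7.00
      vertex 0.00 16.00 0.00
      vertex 0.00 0.00 0.00
    endloop
  endfacet
  facet normal 1.0000 0.0000 0.0000
    outer loop
      vertex 26.00 0.00 0.00
      vertex 26.00 16.00 0.00
      vertex 26.00 0.00 7.00
    endloop
  endfacet
endsolid part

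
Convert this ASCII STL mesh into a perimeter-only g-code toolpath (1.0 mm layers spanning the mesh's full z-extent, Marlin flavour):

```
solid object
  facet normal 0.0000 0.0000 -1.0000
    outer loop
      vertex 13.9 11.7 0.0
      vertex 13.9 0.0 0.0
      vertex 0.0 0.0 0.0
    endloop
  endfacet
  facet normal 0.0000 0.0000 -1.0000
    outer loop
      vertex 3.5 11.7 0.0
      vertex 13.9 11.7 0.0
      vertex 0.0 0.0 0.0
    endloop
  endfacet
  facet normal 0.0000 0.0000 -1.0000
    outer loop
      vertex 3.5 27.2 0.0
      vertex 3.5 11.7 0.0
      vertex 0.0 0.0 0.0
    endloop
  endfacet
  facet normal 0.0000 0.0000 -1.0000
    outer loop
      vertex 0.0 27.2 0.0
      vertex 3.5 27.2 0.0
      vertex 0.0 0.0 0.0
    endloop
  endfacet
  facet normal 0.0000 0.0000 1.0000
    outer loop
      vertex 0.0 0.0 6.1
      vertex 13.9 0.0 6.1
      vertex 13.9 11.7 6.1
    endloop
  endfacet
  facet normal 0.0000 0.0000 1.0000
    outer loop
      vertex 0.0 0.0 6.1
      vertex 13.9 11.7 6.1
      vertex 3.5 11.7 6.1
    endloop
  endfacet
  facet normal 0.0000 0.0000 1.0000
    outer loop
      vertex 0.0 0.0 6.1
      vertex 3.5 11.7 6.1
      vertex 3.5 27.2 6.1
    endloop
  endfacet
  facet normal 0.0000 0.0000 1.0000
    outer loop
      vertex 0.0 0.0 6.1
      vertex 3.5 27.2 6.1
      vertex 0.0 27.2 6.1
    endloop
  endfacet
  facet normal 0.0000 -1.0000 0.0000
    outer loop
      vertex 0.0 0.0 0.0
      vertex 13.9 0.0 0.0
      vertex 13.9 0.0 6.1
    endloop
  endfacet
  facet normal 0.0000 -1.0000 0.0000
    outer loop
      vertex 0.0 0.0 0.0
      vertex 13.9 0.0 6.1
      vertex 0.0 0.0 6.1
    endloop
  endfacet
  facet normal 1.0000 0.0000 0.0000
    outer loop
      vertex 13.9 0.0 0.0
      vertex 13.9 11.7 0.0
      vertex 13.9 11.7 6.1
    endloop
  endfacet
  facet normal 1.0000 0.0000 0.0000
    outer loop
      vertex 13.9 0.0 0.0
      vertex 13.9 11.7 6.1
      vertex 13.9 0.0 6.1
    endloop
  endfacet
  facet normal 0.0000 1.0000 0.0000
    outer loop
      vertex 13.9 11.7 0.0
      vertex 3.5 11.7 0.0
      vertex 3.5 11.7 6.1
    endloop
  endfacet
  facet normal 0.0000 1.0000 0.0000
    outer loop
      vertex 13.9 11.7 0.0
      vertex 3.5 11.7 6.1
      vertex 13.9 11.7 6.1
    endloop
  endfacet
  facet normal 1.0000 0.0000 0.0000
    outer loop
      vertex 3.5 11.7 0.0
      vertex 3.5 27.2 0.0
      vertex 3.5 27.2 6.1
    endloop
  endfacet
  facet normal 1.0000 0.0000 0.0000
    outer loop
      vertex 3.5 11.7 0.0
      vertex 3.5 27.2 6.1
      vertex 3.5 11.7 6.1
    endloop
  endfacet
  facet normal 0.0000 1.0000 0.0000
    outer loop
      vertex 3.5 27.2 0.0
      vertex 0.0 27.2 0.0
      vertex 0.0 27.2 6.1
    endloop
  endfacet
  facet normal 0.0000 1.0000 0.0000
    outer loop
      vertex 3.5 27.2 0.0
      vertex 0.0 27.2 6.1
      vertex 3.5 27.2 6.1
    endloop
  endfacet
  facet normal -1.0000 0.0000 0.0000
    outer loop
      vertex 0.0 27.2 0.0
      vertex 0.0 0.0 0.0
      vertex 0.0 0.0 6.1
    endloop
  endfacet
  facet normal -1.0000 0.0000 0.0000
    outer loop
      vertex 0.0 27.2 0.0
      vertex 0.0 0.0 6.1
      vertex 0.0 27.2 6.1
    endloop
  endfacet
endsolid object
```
; perimeter-only toolpath
G21 ; units = mm
G90 ; absolute positioning
G28 ; home
; layer 1
G0 Z1.0
G0 X0.0 Y0.0
G1 X13.9 Y0.0
G1 X13.9 Y11.7
G1 X3.5 Y11.7
G1 X3.5 Y27.2
G1 X0.0 Y27.2
G1 X0.0 Y0.0
; layer 2
G0 Z2.0
G0 X0.0 Y0.0
G1 X13.9 Y0.0
G1 X13.9 Y11.7
G1 X3.5 Y11.7
G1 X3.5 Y27.2
G1 X0.0 Y27.2
G1 X0.0 Y0.0
; layer 3
G0 Z3.0
G0 X0.0 Y0.0
G1 X13.9 Y0.0
G1 X13.9 Y11.7
G1 X3.5 Y11.7
G1 X3.5 Y27.2
G1 X0.0 Y27.2
G1 X0.0 Y0.0
; layer 4
G0 Z4.1
G0 X0.0 Y0.0
G1 X13.9 Y0.0
G1 X13.9 Y11.7
G1 X3.5 Y11.7
G1 X3.5 Y27.2
G1 X0.0 Y27.2
G1 X0.0 Y0.0
; layer 5
G0 Z5.1
G0 X0.0 Y0.0
G1 X13.9 Y0.0
G1 X13.9 Y11.7
G1 X3.5 Y11.7
G1 X3.5 Y27.2
G1 X0.0 Y27.2
G1 X0.0 Y0.0
; layer 6
G0 Z6.1
G0 X0.0 Y0.0
G1 X13.9 Y0.0
G1 X13.9 Y11.7
G1 X3.5 Y11.7
G1 X3.5 Y27.2
G1 X0.0 Y27.2
G1 X0.0 Y0.0
M2 ; end

The solid is an L-shaped prism: outer 13.9 × 27.2 mm, arm thicknesses ≈ 11.7 mm (horizontal) and 3.5 mm (vertical), extruded 6.1 mm in z. Slicing at Δz = 1.0 mm — 6 equal slices spanning the solid's height, so layer i sits at z = i·h/6 — gives 6 non-empty perimeters. Each is a 6-segment closed polygon; G0 lifts to the layer z and rapids to the start vertex, then G1 traces the edges.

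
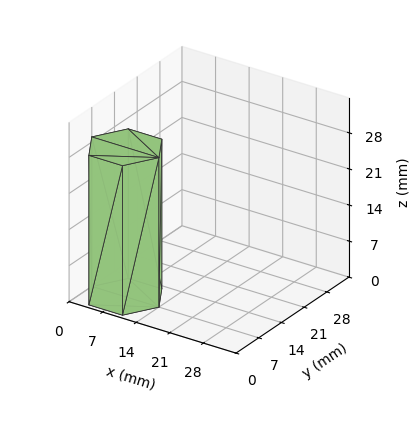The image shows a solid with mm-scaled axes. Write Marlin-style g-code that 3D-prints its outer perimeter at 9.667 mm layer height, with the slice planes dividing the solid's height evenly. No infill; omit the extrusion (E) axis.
Reading the render: the shape is a regular 6-sided prism (a cylinder approximated with 6 flat sides), circumscribed radius ≈ 7 mm, height ≈ 29 mm (dimensions read to the nearest mm from the axis ticks). For the g-code, the solid's height is divided into equal slices at the stated Δz and each level perimeter traced with G1 moves after a G0 lift.

; perimeter-only toolpath
G21 ; units = mm
G90 ; absolute positioning
G28 ; home
; layer 1
G0 Z9.667
G0 X14.000 Y7.000
G1 X10.500 Y13.062
G1 X3.500 Y13.062
G1 X0.000 Y7.000
G1 X3.500 Y0.938
G1 X10.500 Y0.938
G1 X14.000 Y7.000
; layer 2
G0 Z19.333
G0 X14.000 Y7.000
G1 X10.500 Y13.062
G1 X3.500 Y13.062
G1 X0.000 Y7.000
G1 X3.500 Y0.938
G1 X10.500 Y0.938
G1 X14.000 Y7.000
; layer 3
G0 Z29.000
G0 X14.000 Y7.000
G1 X10.500 Y13.062
G1 X3.500 Y13.062
G1 X0.000 Y7.000
G1 X3.500 Y0.938
G1 X10.500 Y0.938
G1 X14.000 Y7.000
M2 ; end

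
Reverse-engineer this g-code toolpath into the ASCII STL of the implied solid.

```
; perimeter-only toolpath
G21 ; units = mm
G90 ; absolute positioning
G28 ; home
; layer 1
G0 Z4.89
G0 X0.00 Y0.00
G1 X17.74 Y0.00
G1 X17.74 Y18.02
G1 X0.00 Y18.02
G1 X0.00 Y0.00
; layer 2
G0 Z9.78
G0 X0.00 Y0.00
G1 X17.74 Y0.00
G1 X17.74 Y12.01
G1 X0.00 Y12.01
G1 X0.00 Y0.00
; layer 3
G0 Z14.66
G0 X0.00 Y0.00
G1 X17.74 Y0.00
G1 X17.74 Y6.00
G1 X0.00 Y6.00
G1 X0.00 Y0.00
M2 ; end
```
solid part
  facet normal 0.0000 0.0000 -1.0000
    outer loop
      vertex 17.74 24.02 0.00
      vertex 17.74 0.00 0.00
      vertex 0.00 0.00 0.00
    endloop
  endfacet
  facet normal 0.0000 0.0000 -1.0000
    outer loop
      vertex 0.00 24.02 0.00
      vertex 17.74 24.02 0.00
      vertex 0.00 0.00 0.00
    endloop
  endfacet
  facet normal 0.0000 -1.0000 0.0000
    outer loop
      vertex 0.00 0.00 0.00
      vertex 17.74 0.00 0.00
      vertex 17.74 0.00 19.55
    endloop
  endfacet
  facet normal 0.0000 -1.0000 0.0000
    outer loop
      vertex 0.00 0.00 0.00
      vertex 17.74 0.00 19.55
      vertex 0.00 0.00 19.55
    endloop
  endfacet
  facet normal 0.0000 0.6312 0.7756
    outer loop
      vertex 0.00 0.00 19.55
      vertex 17.74 0.00 19.55
      vertex 17.74 24.02 0.00
    endloop
  endfacet
  facet normal 0.0000 0.6312 0.7756
    outer loop
      vertex 0.00 0.00 19.55
      vertex 17.74 24.02 0.00
      vertex 0.00 24.02 0.00
    endloop
  endfacet
  facet normal -1.0000 0.0000 0.0000
    outer loop
      vertex 0.00 0.00 19.55
      vertex 0.00 24.02 0.00
      vertex 0.00 0.00 0.00
    endloop
  endfacet
  facet normal 1.0000 0.0000 0.0000
    outer loop
      vertex 17.74 0.00 0.00
      vertex 17.74 24.02 0.00
      vertex 17.74 0.00 19.55
    endloop
  endfacet
endsolid part

The G0 Z moves step by Δz≈4.89 mm. The G1 loops shrink linearly with z, so the solid tapers from its base footprint up to z≈19.6. Closing with a flat bottom cap and the tapered top and triangulating gives 8 facets — a wedge (ramp): 17.7 × 24 mm base, rising to 19.6 mm along the y=0 edge and sloping linearly to z=0 at y=24.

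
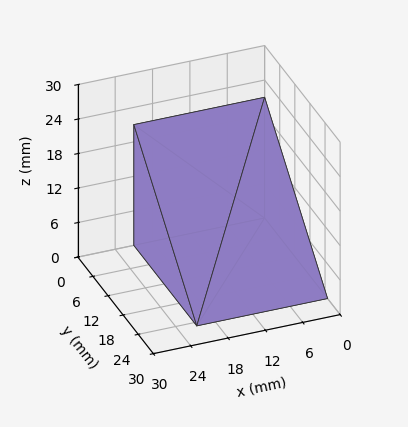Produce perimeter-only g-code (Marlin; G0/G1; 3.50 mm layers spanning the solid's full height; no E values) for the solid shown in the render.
Reading the render: the shape is a wedge (ramp): 21 × 25 mm base, rising to 21 mm along the y=0 edge and sloping linearly to z=0 at y=25 (dimensions read to the nearest mm from the axis ticks). For the g-code, the solid's height is divided into equal slices at the stated Δz and each level perimeter traced with G1 moves after a G0 lift.

; perimeter-only toolpath
G21 ; units = mm
G90 ; absolute positioning
G28 ; home
; layer 1
G0 Z3.50
G0 X0.00 Y0.00
G1 X21.00 Y0.00
G1 X21.00 Y20.83
G1 X0.00 Y20.83
G1 X0.00 Y0.00
; layer 2
G0 Z7.00
G0 X0.00 Y0.00
G1 X21.00 Y0.00
G1 X21.00 Y16.67
G1 X0.00 Y16.67
G1 X0.00 Y0.00
; layer 3
G0 Z10.50
G0 X0.00 Y0.00
G1 X21.00 Y0.00
G1 X21.00 Y12.50
G1 X0.00 Y12.50
G1 X0.00 Y0.00
; layer 4
G0 Z14.00
G0 X0.00 Y0.00
G1 X21.00 Y0.00
G1 X21.00 Y8.33
G1 X0.00 Y8.33
G1 X0.00 Y0.00
; layer 5
G0 Z17.50
G0 X0.00 Y0.00
G1 X21.00 Y0.00
G1 X21.00 Y4.17
G1 X0.00 Y4.17
G1 X0.00 Y0.00
M2 ; end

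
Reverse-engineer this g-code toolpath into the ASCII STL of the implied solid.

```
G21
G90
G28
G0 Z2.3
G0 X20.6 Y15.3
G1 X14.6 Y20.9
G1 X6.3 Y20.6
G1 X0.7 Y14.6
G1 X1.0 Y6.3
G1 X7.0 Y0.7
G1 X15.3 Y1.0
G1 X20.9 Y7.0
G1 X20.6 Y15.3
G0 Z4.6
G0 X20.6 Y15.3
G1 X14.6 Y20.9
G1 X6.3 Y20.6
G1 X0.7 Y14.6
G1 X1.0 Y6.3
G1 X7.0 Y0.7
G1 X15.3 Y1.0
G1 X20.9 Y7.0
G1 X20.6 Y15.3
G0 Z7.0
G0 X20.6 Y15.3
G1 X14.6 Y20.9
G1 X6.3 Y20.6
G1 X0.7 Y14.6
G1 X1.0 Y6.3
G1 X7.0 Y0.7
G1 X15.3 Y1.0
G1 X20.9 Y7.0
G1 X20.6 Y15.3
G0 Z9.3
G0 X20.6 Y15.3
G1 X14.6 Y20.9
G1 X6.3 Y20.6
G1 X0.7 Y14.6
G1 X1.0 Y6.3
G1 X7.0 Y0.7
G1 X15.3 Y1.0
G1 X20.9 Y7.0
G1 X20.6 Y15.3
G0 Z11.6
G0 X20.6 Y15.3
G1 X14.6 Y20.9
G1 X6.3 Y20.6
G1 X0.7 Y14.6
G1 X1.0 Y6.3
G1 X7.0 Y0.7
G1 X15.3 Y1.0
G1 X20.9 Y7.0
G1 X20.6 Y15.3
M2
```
solid part
  facet normal 0.0000 0.0000 -1.0000
    outer loop
      vertex 6.3 20.6 0.0
      vertex 14.6 20.9 0.0
      vertex 20.6 15.3 0.0
    endloop
  endfacet
  facet normal 0.0000 0.0000 -1.0000
    outer loop
      vertex 0.7 14.6 0.0
      vertex 6.3 20.6 0.0
      vertex 20.6 15.3 0.0
    endloop
  endfacet
  facet normal 0.0000 0.0000 -1.0000
    outer loop
      vertex 1.0 6.3 0.0
      vertex 0.7 14.6 0.0
      vertex 20.6 15.3 0.0
    endloop
  endfacet
  facet normal 0.0000 0.0000 -1.0000
    outer loop
      vertex 7.0 0.7 0.0
      vertex 1.0 6.3 0.0
      vertex 20.6 15.3 0.0
    endloop
  endfacet
  facet normal 0.0000 0.0000 -1.0000
    outer loop
      vertex 15.3 1.0 0.0
      vertex 7.0 0.7 0.0
      vertex 20.6 15.3 0.0
    endloop
  endfacet
  facet normal 0.0000 0.0000 -1.0000
    outer loop
      vertex 20.9 7.0 0.0
      vertex 15.3 1.0 0.0
      vertex 20.6 15.3 0.0
    endloop
  endfacet
  facet normal 0.0000 0.0000 1.0000
    outer loop
      vertex 20.6 15.3 11.6
      vertex 14.6 20.9 11.6
      vertex 6.3 20.6 11.6
    endloop
  endfacet
  facet normal 0.0000 0.0000 1.0000
    outer loop
      vertex 20.6 15.3 11.6
      vertex 6.3 20.6 11.6
      vertex 0.7 14.6 11.6
    endloop
  endfacet
  facet normal 0.0000 0.0000 1.0000
    outer loop
      vertex 20.6 15.3 11.6
      vertex 0.7 14.6 11.6
      vertex 1.0 6.3 11.6
    endloop
  endfacet
  facet normal 0.0000 0.0000 1.0000
    outer loop
      vertex 20.6 15.3 11.6
      vertex 1.0 6.3 11.6
      vertex 7.0 0.7 11.6
    endloop
  endfacet
  facet normal 0.0000 0.0000 1.0000
    outer loop
      vertex 20.6 15.3 11.6
      vertex 7.0 0.7 11.6
      vertex 15.3 1.0 11.6
    endloop
  endfacet
  facet normal 0.0000 0.0000 1.0000
    outer loop
      vertex 20.6 15.3 11.6
      vertex 15.3 1.0 11.6
      vertex 20.9 7.0 11.6
    endloop
  endfacet
  facet normal 0.6823 0.7311 0.0000
    outer loop
      vertex 20.6 15.3 0.0
      vertex 14.6 20.9 0.0
      vertex 14.6 20.9 11.6
    endloop
  endfacet
  facet normal 0.6823 0.7311 0.0000
    outer loop
      vertex 20.6 15.3 0.0
      vertex 14.6 20.9 11.6
      vertex 20.6 15.3 11.6
    endloop
  endfacet
  facet normal -0.0361 0.9993 0.0000
    outer loop
      vertex 14.6 20.9 0.0
      vertex 6.3 20.6 0.0
      vertex 6.3 20.6 11.6
    endloop
  endfacet
  facet normal -0.0361 0.9993 0.0000
    outer loop
      vertex 14.6 20.9 0.0
      vertex 6.3 20.6 11.6
      vertex 14.6 20.9 11.6
    endloop
  endfacet
  facet normal -0.7311 0.6823 0.0000
    outer loop
      vertex 6.3 20.6 0.0
      vertex 0.7 14.6 0.0
      vertex 0.7 14.6 11.6
    endloop
  endfacet
  facet normal -0.7311 0.6823 0.0000
    outer loop
      vertex 6.3 20.6 0.0
      vertex 0.7 14.6 11.6
      vertex 6.3 20.6 11.6
    endloop
  endfacet
  facet normal -0.9993 -0.0361 0.0000
    outer loop
      vertex 0.7 14.6 0.0
      vertex 1.0 6.3 0.0
      vertex 1.0 6.3 11.6
    endloop
  endfacet
  facet normal -0.9993 -0.0361 0.0000
    outer loop
      vertex 0.7 14.6 0.0
      vertex 1.0 6.3 11.6
      vertex 0.7 14.6 11.6
    endloop
  endfacet
  facet normal -0.6823 -0.7311 0.0000
    outer loop
      vertex 1.0 6.3 0.0
      vertex 7.0 0.7 0.0
      vertex 7.0 0.7 11.6
    endloop
  endfacet
  facet normal -0.6823 -0.7311 0.0000
    outer loop
      vertex 1.0 6.3 0.0
      vertex 7.0 0.7 11.6
      vertex 1.0 6.3 11.6
    endloop
  endfacet
  facet normal 0.0361 -0.9993 0.0000
    outer loop
      vertex 7.0 0.7 0.0
      vertex 15.3 1.0 0.0
      vertex 15.3 1.0 11.6
    endloop
  endfacet
  facet normal 0.0361 -0.9993 0.0000
    outer loop
      vertex 7.0 0.7 0.0
      vertex 15.3 1.0 11.6
      vertex 7.0 0.7 11.6
    endloop
  endfacet
  facet normal 0.7311 -0.6823 0.0000
    outer loop
      vertex 15.3 1.0 0.0
      vertex 20.9 7.0 0.0
      vertex 20.9 7.0 11.6
    endloop
  endfacet
  facet normal 0.7311 -0.6823 0.0000
    outer loop
      vertex 15.3 1.0 0.0
      vertex 20.9 7.0 11.6
      vertex 15.3 1.0 11.6
    endloop
  endfacet
  facet normal 0.9993 0.0361 0.0000
    outer loop
      vertex 20.9 7.0 0.0
      vertex 20.6 15.3 0.0
      vertex 20.6 15.3 11.6
    endloop
  endfacet
  facet normal 0.9993 0.0361 0.0000
    outer loop
      vertex 20.9 7.0 0.0
      vertex 20.6 15.3 11.6
      vertex 20.9 7.0 11.6
    endloop
  endfacet
endsolid part

The G0 Z moves step by Δz≈2.3 mm. Every layer's G1 loop is the same polygon, so the solid is a straight extrusion of it from z=0 to z≈11.6. Closing with flat bottom and top caps and triangulating gives 28 facets — a regular 8-sided prism (a cylinder approximated with 8 flat sides), circumscribed radius ≈ 10.8 mm, height ≈ 11.6 mm.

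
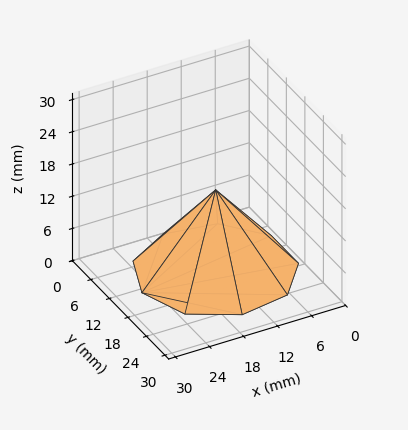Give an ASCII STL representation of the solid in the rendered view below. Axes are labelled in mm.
Reading the render: the shape is a regular 9-sided pyramid, base circumscribed radius ≈ 13 mm, apex at z ≈ 15 mm (dimensions read to the nearest mm from the axis ticks). For the STL, each face is triangulated and given an outward normal.

solid part
  facet normal 0.0000 0.0000 -1.0000
    outer loop
      vertex 15.3 25.8 0.0
      vertex 23.0 21.4 0.0
      vertex 26.0 13.0 0.0
    endloop
  endfacet
  facet normal 0.0000 0.0000 -1.0000
    outer loop
      vertex 6.5 24.3 0.0
      vertex 15.3 25.8 0.0
      vertex 26.0 13.0 0.0
    endloop
  endfacet
  facet normal 0.0000 0.0000 -1.0000
    outer loop
      vertex 0.8 17.4 0.0
      vertex 6.5 24.3 0.0
      vertex 26.0 13.0 0.0
    endloop
  endfacet
  facet normal 0.0000 0.0000 -1.0000
    outer loop
      vertex 0.8 8.6 0.0
      vertex 0.8 17.4 0.0
      vertex 26.0 13.0 0.0
    endloop
  endfacet
  facet normal 0.0000 0.0000 -1.0000
    outer loop
      vertex 6.5 1.7 0.0
      vertex 0.8 8.6 0.0
      vertex 26.0 13.0 0.0
    endloop
  endfacet
  facet normal 0.0000 0.0000 -1.0000
    outer loop
      vertex 15.3 0.2 0.0
      vertex 6.5 1.7 0.0
      vertex 26.0 13.0 0.0
    endloop
  endfacet
  facet normal 0.0000 0.0000 -1.0000
    outer loop
      vertex 23.0 4.6 0.0
      vertex 15.3 0.2 0.0
      vertex 26.0 13.0 0.0
    endloop
  endfacet
  facet normal 0.7296 0.2606 0.6323
    outer loop
      vertex 26.0 13.0 0.0
      vertex 23.0 21.4 0.0
      vertex 13.0 13.0 15.0
    endloop
  endfacet
  facet normal 0.3842 0.6724 0.6327
    outer loop
      vertex 23.0 21.4 0.0
      vertex 15.3 25.8 0.0
      vertex 13.0 13.0 15.0
    endloop
  endfacet
  facet normal -0.1302 0.7640 0.6320
    outer loop
      vertex 15.3 25.8 0.0
      vertex 6.5 24.3 0.0
      vertex 13.0 13.0 15.0
    endloop
  endfacet
  facet normal -0.5980 0.4940 0.6312
    outer loop
      vertex 6.5 24.3 0.0
      vertex 0.8 17.4 0.0
      vertex 13.0 13.0 15.0
    endloop
  endfacet
  facet normal -0.7758 0.0000 0.6310
    outer loop
      vertex 0.8 17.4 0.0
      vertex 0.8 8.6 0.0
      vertex 13.0 13.0 15.0
    endloop
  endfacet
  facet normal -0.5980 -0.4940 0.6312
    outer loop
      vertex 0.8 8.6 0.0
      vertex 6.5 1.7 0.0
      vertex 13.0 13.0 15.0
    endloop
  endfacet
  facet normal -0.1302 -0.7640 0.6320
    outer loop
      vertex 6.5 1.7 0.0
      vertex 15.3 0.2 0.0
      vertex 13.0 13.0 15.0
    endloop
  endfacet
  facet normal 0.3842 -0.6724 0.6327
    outer loop
      vertex 15.3 0.2 0.0
      vertex 23.0 4.6 0.0
      vertex 13.0 13.0 15.0
    endloop
  endfacet
  facet normal 0.7296 -0.2606 0.6323
    outer loop
      vertex 23.0 4.6 0.0
      vertex 26.0 13.0 0.0
      vertex 13.0 13.0 15.0
    endloop
  endfacet
endsolid part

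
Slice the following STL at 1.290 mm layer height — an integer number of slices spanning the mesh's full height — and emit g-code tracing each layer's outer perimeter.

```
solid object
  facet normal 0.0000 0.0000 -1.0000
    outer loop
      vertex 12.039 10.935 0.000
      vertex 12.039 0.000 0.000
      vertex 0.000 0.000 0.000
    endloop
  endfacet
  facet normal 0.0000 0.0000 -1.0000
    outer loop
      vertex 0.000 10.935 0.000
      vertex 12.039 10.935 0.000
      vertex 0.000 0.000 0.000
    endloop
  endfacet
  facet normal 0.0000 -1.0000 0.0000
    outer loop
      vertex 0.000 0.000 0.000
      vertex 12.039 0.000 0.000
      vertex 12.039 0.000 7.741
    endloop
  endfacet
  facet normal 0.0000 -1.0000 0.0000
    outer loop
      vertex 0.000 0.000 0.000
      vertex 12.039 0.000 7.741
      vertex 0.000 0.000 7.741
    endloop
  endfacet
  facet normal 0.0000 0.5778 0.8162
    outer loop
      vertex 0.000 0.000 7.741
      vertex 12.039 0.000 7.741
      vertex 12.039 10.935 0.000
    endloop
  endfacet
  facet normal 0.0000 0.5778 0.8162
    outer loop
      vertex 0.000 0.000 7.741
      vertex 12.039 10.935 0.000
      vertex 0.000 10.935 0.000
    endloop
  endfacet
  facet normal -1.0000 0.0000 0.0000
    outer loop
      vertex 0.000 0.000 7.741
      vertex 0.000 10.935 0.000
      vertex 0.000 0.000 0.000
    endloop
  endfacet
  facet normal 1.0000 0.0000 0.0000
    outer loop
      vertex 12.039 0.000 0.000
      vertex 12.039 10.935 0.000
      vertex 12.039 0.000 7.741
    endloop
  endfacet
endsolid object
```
; perimeter-only toolpath
G21 ; units = mm
G90 ; absolute positioning
G28 ; home
; layer 1
G0 Z1.290
G0 X0.000 Y0.000
G1 X12.039 Y0.000
G1 X12.039 Y9.112
G1 X0.000 Y9.112
G1 X0.000 Y0.000
; layer 2
G0 Z2.580
G0 X0.000 Y0.000
G1 X12.039 Y0.000
G1 X12.039 Y7.290
G1 X0.000 Y7.290
G1 X0.000 Y0.000
; layer 3
G0 Z3.870
G0 X0.000 Y0.000
G1 X12.039 Y0.000
G1 X12.039 Y5.468
G1 X0.000 Y5.468
G1 X0.000 Y0.000
; layer 4
G0 Z5.161
G0 X0.000 Y0.000
G1 X12.039 Y0.000
G1 X12.039 Y3.645
G1 X0.000 Y3.645
G1 X0.000 Y0.000
; layer 5
G0 Z6.451
G0 X0.000 Y0.000
G1 X12.039 Y0.000
G1 X12.039 Y1.822
G1 X0.000 Y1.822
G1 X0.000 Y0.000
M2 ; end

The solid is a wedge (ramp): 12 × 10.9 mm base, rising to 7.74 mm along the y=0 edge and sloping linearly to z=0 at y=10.9. Slicing at Δz = 1.290 mm — 6 equal slices spanning the solid's height, so layer i sits at z = i·h/6 — gives 5 non-empty perimeters. Each is a 4-segment closed polygon; G0 lifts to the layer z and rapids to the start vertex, then G1 traces the edges. The cross-section shrinks linearly with z (the slice at the apex is degenerate and omitted).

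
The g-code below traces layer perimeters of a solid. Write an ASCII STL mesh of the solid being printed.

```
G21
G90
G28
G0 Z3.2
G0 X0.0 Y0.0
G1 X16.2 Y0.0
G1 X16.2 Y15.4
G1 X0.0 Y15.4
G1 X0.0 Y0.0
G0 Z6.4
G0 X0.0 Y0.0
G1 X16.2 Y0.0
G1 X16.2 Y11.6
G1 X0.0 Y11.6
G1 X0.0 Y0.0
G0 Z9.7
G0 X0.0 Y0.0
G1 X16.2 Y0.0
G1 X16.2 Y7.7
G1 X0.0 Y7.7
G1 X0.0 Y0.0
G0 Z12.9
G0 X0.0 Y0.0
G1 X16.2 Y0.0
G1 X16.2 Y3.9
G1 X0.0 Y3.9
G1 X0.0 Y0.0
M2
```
solid part
  facet normal 0.0000 0.0000 -1.0000
    outer loop
      vertex 16.2 19.3 0.0
      vertex 16.2 0.0 0.0
      vertex 0.0 0.0 0.0
    endloop
  endfacet
  facet normal 0.0000 0.0000 -1.0000
    outer loop
      vertex 0.0 19.3 0.0
      vertex 16.2 19.3 0.0
      vertex 0.0 0.0 0.0
    endloop
  endfacet
  facet normal 0.0000 -1.0000 0.0000
    outer loop
      vertex 0.0 0.0 0.0
      vertex 16.2 0.0 0.0
      vertex 16.2 0.0 16.1
    endloop
  endfacet
  facet normal 0.0000 -1.0000 0.0000
    outer loop
      vertex 0.0 0.0 0.0
      vertex 16.2 0.0 16.1
      vertex 0.0 0.0 16.1
    endloop
  endfacet
  facet normal 0.0000 0.6406 0.7679
    outer loop
      vertex 0.0 0.0 16.1
      vertex 16.2 0.0 16.1
      vertex 16.2 19.3 0.0
    endloop
  endfacet
  facet normal 0.0000 0.6406 0.7679
    outer loop
      vertex 0.0 0.0 16.1
      vertex 16.2 19.3 0.0
      vertex 0.0 19.3 0.0
    endloop
  endfacet
  facet normal -1.0000 0.0000 0.0000
    outer loop
      vertex 0.0 0.0 16.1
      vertex 0.0 19.3 0.0
      vertex 0.0 0.0 0.0
    endloop
  endfacet
  facet normal 1.0000 0.0000 0.0000
    outer loop
      vertex 16.2 0.0 0.0
      vertex 16.2 19.3 0.0
      vertex 16.2 0.0 16.1
    endloop
  endfacet
endsolid part

The G0 Z moves step by Δz≈3.2 mm. The G1 loops shrink linearly with z, so the solid tapers from its base footprint up to z≈16.1. Closing with a flat bottom cap and the tapered top and triangulating gives 8 facets — a wedge (ramp): 16.2 × 19.3 mm base, rising to 16.1 mm along the y=0 edge and sloping linearly to z=0 at y=19.3.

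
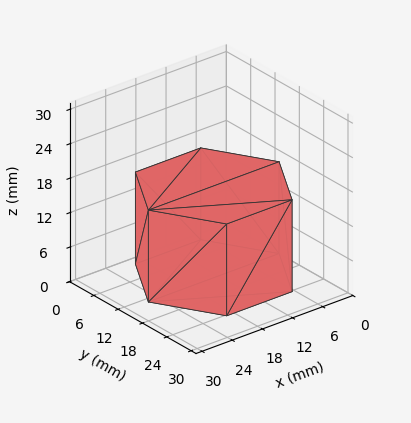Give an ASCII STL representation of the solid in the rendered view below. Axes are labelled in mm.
Reading the render: the shape is a regular 6-sided prism (a cylinder approximated with 6 flat sides), circumscribed radius ≈ 13 mm, height ≈ 16 mm (dimensions read to the nearest mm from the axis ticks). For the STL, each face is triangulated and given an outward normal.

solid part
  facet normal 0.0000 0.0000 -1.0000
    outer loop
      vertex 6.500 24.258 0.000
      vertex 19.500 24.258 0.000
      vertex 26.000 13.000 0.000
    endloop
  endfacet
  facet normal 0.0000 0.0000 -1.0000
    outer loop
      vertex 0.000 13.000 0.000
      vertex 6.500 24.258 0.000
      vertex 26.000 13.000 0.000
    endloop
  endfacet
  facet normal 0.0000 0.0000 -1.0000
    outer loop
      vertex 6.500 1.742 0.000
      vertex 0.000 13.000 0.000
      vertex 26.000 13.000 0.000
    endloop
  endfacet
  facet normal 0.0000 0.0000 -1.0000
    outer loop
      vertex 19.500 1.742 0.000
      vertex 6.500 1.742 0.000
      vertex 26.000 13.000 0.000
    endloop
  endfacet
  facet normal 0.0000 0.0000 1.0000
    outer loop
      vertex 26.000 13.000 16.000
      vertex 19.500 24.258 16.000
      vertex 6.500 24.258 16.000
    endloop
  endfacet
  facet normal 0.0000 0.0000 1.0000
    outer loop
      vertex 26.000 13.000 16.000
      vertex 6.500 24.258 16.000
      vertex 0.000 13.000 16.000
    endloop
  endfacet
  facet normal 0.0000 0.0000 1.0000
    outer loop
      vertex 26.000 13.000 16.000
      vertex 0.000 13.000 16.000
      vertex 6.500 1.742 16.000
    endloop
  endfacet
  facet normal 0.0000 0.0000 1.0000
    outer loop
      vertex 26.000 13.000 16.000
      vertex 6.500 1.742 16.000
      vertex 19.500 1.742 16.000
    endloop
  endfacet
  facet normal 0.8660 0.5000 0.0000
    outer loop
      vertex 26.000 13.000 0.000
      vertex 19.500 24.258 0.000
      vertex 19.500 24.258 16.000
    endloop
  endfacet
  facet normal 0.8660 0.5000 0.0000
    outer loop
      vertex 26.000 13.000 0.000
      vertex 19.500 24.258 16.000
      vertex 26.000 13.000 16.000
    endloop
  endfacet
  facet normal 0.0000 1.0000 0.0000
    outer loop
      vertex 19.500 24.258 0.000
      vertex 6.500 24.258 0.000
      vertex 6.500 24.258 16.000
    endloop
  endfacet
  facet normal 0.0000 1.0000 0.0000
    outer loop
      vertex 19.500 24.258 0.000
      vertex 6.500 24.258 16.000
      vertex 19.500 24.258 16.000
    endloop
  endfacet
  facet normal -0.8660 0.5000 0.0000
    outer loop
      vertex 6.500 24.258 0.000
      vertex 0.000 13.000 0.000
      vertex 0.000 13.000 16.000
    endloop
  endfacet
  facet normal -0.8660 0.5000 0.0000
    outer loop
      vertex 6.500 24.258 0.000
      vertex 0.000 13.000 16.000
      vertex 6.500 24.258 16.000
    endloop
  endfacet
  facet normal -0.8660 -0.5000 0.0000
    outer loop
      vertex 0.000 13.000 0.000
      vertex 6.500 1.742 0.000
      vertex 6.500 1.742 16.000
    endloop
  endfacet
  facet normal -0.8660 -0.5000 0.0000
    outer loop
      vertex 0.000 13.000 0.000
      vertex 6.500 1.742 16.000
      vertex 0.000 13.000 16.000
    endloop
  endfacet
  facet normal 0.0000 -1.0000 0.0000
    outer loop
      vertex 6.500 1.742 0.000
      vertex 19.500 1.742 0.000
      vertex 19.500 1.742 16.000
    endloop
  endfacet
  facet normal 0.0000 -1.0000 0.0000
    outer loop
      vertex 6.500 1.742 0.000
      vertex 19.500 1.742 16.000
      vertex 6.500 1.742 16.000
    endloop
  endfacet
  facet normal 0.8660 -0.5000 0.0000
    outer loop
      vertex 19.500 1.742 0.000
      vertex 26.000 13.000 0.000
      vertex 26.000 13.000 16.000
    endloop
  endfacet
  facet normal 0.8660 -0.5000 0.0000
    outer loop
      vertex 19.500 1.742 0.000
      vertex 26.000 13.000 16.000
      vertex 19.500 1.742 16.000
    endloop
  endfacet
endsolid part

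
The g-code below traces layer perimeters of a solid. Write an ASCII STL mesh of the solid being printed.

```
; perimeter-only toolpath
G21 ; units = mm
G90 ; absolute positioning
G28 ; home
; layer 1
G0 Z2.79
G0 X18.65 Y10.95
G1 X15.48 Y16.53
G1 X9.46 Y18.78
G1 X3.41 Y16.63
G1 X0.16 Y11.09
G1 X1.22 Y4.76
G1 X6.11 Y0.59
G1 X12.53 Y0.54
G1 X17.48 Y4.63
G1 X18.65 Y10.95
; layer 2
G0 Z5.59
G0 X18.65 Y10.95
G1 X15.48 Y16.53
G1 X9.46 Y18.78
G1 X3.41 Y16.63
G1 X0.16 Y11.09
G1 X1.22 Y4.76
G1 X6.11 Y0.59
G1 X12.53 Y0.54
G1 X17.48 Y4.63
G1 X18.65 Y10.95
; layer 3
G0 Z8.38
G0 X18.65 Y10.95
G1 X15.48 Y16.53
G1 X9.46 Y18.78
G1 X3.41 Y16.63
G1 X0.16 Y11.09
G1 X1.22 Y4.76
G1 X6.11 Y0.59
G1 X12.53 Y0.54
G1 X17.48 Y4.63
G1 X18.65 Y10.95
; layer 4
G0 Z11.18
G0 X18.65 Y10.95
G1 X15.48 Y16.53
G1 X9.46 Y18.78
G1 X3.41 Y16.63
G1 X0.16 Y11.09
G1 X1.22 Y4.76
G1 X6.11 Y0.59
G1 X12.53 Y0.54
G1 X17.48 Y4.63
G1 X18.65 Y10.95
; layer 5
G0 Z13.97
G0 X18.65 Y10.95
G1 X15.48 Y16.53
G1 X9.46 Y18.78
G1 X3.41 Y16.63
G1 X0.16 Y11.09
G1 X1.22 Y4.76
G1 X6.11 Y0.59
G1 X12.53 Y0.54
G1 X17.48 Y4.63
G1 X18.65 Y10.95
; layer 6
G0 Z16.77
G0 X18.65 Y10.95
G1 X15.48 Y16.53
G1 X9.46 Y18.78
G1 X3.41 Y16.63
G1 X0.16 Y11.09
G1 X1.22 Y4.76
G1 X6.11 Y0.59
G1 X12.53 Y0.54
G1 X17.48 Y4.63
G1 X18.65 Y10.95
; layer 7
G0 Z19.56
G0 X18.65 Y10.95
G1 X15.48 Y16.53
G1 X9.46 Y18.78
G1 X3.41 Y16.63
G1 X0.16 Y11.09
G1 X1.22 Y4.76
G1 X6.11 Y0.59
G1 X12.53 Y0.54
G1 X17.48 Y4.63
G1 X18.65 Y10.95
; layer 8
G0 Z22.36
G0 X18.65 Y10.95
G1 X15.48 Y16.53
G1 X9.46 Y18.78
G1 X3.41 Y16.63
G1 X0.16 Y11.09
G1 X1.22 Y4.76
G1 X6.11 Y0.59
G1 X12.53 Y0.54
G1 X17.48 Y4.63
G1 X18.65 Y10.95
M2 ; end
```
solid part
  facet normal 0.0000 0.0000 -1.0000
    outer loop
      vertex 9.46 18.78 0.00
      vertex 15.48 16.53 0.00
      vertex 18.65 10.95 0.00
    endloop
  endfacet
  facet normal 0.0000 0.0000 -1.0000
    outer loop
      vertex 3.41 16.63 0.00
      vertex 9.46 18.78 0.00
      vertex 18.65 10.95 0.00
    endloop
  endfacet
  facet normal 0.0000 0.0000 -1.0000
    outer loop
      vertex 0.16 11.09 0.00
      vertex 3.41 16.63 0.00
      vertex 18.65 10.95 0.00
    endloop
  endfacet
  facet normal 0.0000 0.0000 -1.0000
    outer loop
      vertex 1.22 4.76 0.00
      vertex 0.16 11.09 0.00
      vertex 18.65 10.95 0.00
    endloop
  endfacet
  facet normal 0.0000 0.0000 -1.0000
    outer loop
      vertex 6.11 0.59 0.00
      vertex 1.22 4.76 0.00
      vertex 18.65 10.95 0.00
    endloop
  endfacet
  facet normal 0.0000 0.0000 -1.0000
    outer loop
      vertex 12.53 0.54 0.00
      vertex 6.11 0.59 0.00
      vertex 18.65 10.95 0.00
    endloop
  endfacet
  facet normal 0.0000 0.0000 -1.0000
    outer loop
      vertex 17.48 4.63 0.00
      vertex 12.53 0.54 0.00
      vertex 18.65 10.95 0.00
    endloop
  endfacet
  facet normal 0.0000 0.0000 1.0000
    outer loop
      vertex 18.65 10.95 22.36
      vertex 15.48 16.53 22.36
      vertex 9.46 18.78 22.36
    endloop
  endfacet
  facet normal 0.0000 0.0000 1.0000
    outer loop
      vertex 18.65 10.95 22.36
      vertex 9.46 18.78 22.36
      vertex 3.41 16.63 22.36
    endloop
  endfacet
  facet normal 0.0000 0.0000 1.0000
    outer loop
      vertex 18.65 10.95 22.36
      vertex 3.41 16.63 22.36
      vertex 0.16 11.09 22.36
    endloop
  endfacet
  facet normal 0.0000 0.0000 1.0000
    outer loop
      vertex 18.65 10.95 22.36
      vertex 0.16 11.09 22.36
      vertex 1.22 4.76 22.36
    endloop
  endfacet
  facet normal 0.0000 0.0000 1.0000
    outer loop
      vertex 18.65 10.95 22.36
      vertex 1.22 4.76 22.36
      vertex 6.11 0.59 22.36
    endloop
  endfacet
  facet normal 0.0000 0.0000 1.0000
    outer loop
      vertex 18.65 10.95 22.36
      vertex 6.11 0.59 22.36
      vertex 12.53 0.54 22.36
    endloop
  endfacet
  facet normal 0.0000 0.0000 1.0000
    outer loop
      vertex 18.65 10.95 22.36
      vertex 12.53 0.54 22.36
      vertex 17.48 4.63 22.36
    endloop
  endfacet
  facet normal 0.8695 0.4940 0.0000
    outer loop
      vertex 18.65 10.95 0.00
      vertex 15.48 16.53 0.00
      vertex 15.48 16.53 22.36
    endloop
  endfacet
  facet normal 0.8695 0.4940 0.0000
    outer loop
      vertex 18.65 10.95 0.00
      vertex 15.48 16.53 22.36
      vertex 18.65 10.95 22.36
    endloop
  endfacet
  facet normal 0.3501 0.9367 0.0000
    outer loop
      vertex 15.48 16.53 0.00
      vertex 9.46 18.78 0.00
      vertex 9.46 18.78 22.36
    endloop
  endfacet
  facet normal 0.3501 0.9367 0.0000
    outer loop
      vertex 15.48 16.53 0.00
      vertex 9.46 18.78 22.36
      vertex 15.48 16.53 22.36
    endloop
  endfacet
  facet normal -0.3349 0.9423 0.0000
    outer loop
      vertex 9.46 18.78 0.00
      vertex 3.41 16.63 0.00
      vertex 3.41 16.63 22.36
    endloop
  endfacet
  facet normal -0.3349 0.9423 0.0000
    outer loop
      vertex 9.46 18.78 0.00
      vertex 3.41 16.63 22.36
      vertex 9.46 18.78 22.36
    endloop
  endfacet
  facet normal -0.8625 0.5060 0.0000
    outer loop
      vertex 3.41 16.63 0.00
      vertex 0.16 11.09 0.00
      vertex 0.16 11.09 22.36
    endloop
  endfacet
  facet normal -0.8625 0.5060 0.0000
    outer loop
      vertex 3.41 16.63 0.00
      vertex 0.16 11.09 22.36
      vertex 3.41 16.63 22.36
    endloop
  endfacet
  facet normal -0.9863 -0.1652 0.0000
    outer loop
      vertex 0.16 11.09 0.00
      vertex 1.22 4.76 0.00
      vertex 1.22 4.76 22.36
    endloop
  endfacet
  facet normal -0.9863 -0.1652 0.0000
    outer loop
      vertex 0.16 11.09 0.00
      vertex 1.22 4.76 22.36
      vertex 0.16 11.09 22.36
    endloop
  endfacet
  facet normal -0.6489 -0.7609 0.0000
    outer loop
      vertex 1.22 4.76 0.00
      vertex 6.11 0.59 0.00
      vertex 6.11 0.59 22.36
    endloop
  endfacet
  facet normal -0.6489 -0.7609 0.0000
    outer loop
      vertex 1.22 4.76 0.00
      vertex 6.11 0.59 22.36
      vertex 1.22 4.76 22.36
    endloop
  endfacet
  facet normal -0.0078 -1.0000 0.0000
    outer loop
      vertex 6.11 0.59 0.00
      vertex 12.53 0.54 0.00
      vertex 12.53 0.54 22.36
    endloop
  endfacet
  facet normal -0.0078 -1.0000 0.0000
    outer loop
      vertex 6.11 0.59 0.00
      vertex 12.53 0.54 22.36
      vertex 6.11 0.59 22.36
    endloop
  endfacet
  facet normal 0.6370 -0.7709 0.0000
    outer loop
      vertex 12.53 0.54 0.00
      vertex 17.48 4.63 0.00
      vertex 17.48 4.63 22.36
    endloop
  endfacet
  facet normal 0.6370 -0.7709 0.0000
    outer loop
      vertex 12.53 0.54 0.00
      vertex 17.48 4.63 22.36
      vertex 12.53 0.54 22.36
    endloop
  endfacet
  facet normal 0.9833 -0.1820 0.0000
    outer loop
      vertex 17.48 4.63 0.00
      vertex 18.65 10.95 0.00
      vertex 18.65 10.95 22.36
    endloop
  endfacet
  facet normal 0.9833 -0.1820 0.0000
    outer loop
      vertex 17.48 4.63 0.00
      vertex 18.65 10.95 22.36
      vertex 17.48 4.63 22.36
    endloop
  endfacet
endsolid part

The G0 Z moves step by Δz≈2.79 mm. Every layer's G1 loop is the same polygon, so the solid is a straight extrusion of it from z=0 to z≈22.4. Closing with flat bottom and top caps and triangulating gives 32 facets — a regular 9-sided prism (a cylinder approximated with 9 flat sides), circumscribed radius ≈ 9.39 mm, height ≈ 22.4 mm.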